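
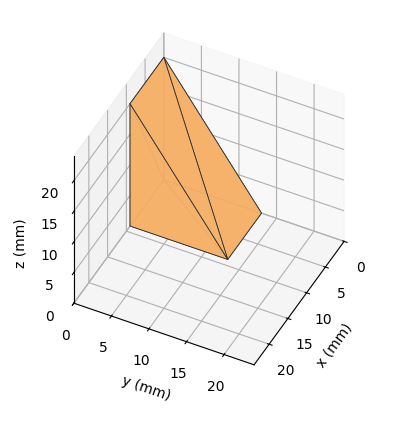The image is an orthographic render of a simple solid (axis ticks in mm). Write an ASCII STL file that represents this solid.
Reading the render: the shape is a wedge (ramp): 9 × 13 mm base, rising to 20 mm along the y=0 edge and sloping linearly to z=0 at y=13 (dimensions read to the nearest mm from the axis ticks). For the STL, each face is triangulated and given an outward normal.

solid part
  facet normal 0.0000 0.0000 -1.0000
    outer loop
      vertex 9.0 13.0 0.0
      vertex 9.0 0.0 0.0
      vertex 0.0 0.0 0.0
    endloop
  endfacet
  facet normal 0.0000 0.0000 -1.0000
    outer loop
      vertex 0.0 13.0 0.0
      vertex 9.0 13.0 0.0
      vertex 0.0 0.0 0.0
    endloop
  endfacet
  facet normal 0.0000 -1.0000 0.0000
    outer loop
      vertex 0.0 0.0 0.0
      vertex 9.0 0.0 0.0
      vertex 9.0 0.0 20.0
    endloop
  endfacet
  facet normal 0.0000 -1.0000 0.0000
    outer loop
      vertex 0.0 0.0 0.0
      vertex 9.0 0.0 20.0
      vertex 0.0 0.0 20.0
    endloop
  endfacet
  facet normal 0.0000 0.8384 0.5450
    outer loop
      vertex 0.0 0.0 20.0
      vertex 9.0 0.0 20.0
      vertex 9.0 13.0 0.0
    endloop
  endfacet
  facet normal 0.0000 0.8384 0.5450
    outer loop
      vertex 0.0 0.0 20.0
      vertex 9.0 13.0 0.0
      vertex 0.0 13.0 0.0
    endloop
  endfacet
  facet normal -1.0000 0.0000 0.0000
    outer loop
      vertex 0.0 0.0 20.0
      vertex 0.0 13.0 0.0
      vertex 0.0 0.0 0.0
    endloop
  endfacet
  facet normal 1.0000 0.0000 0.0000
    outer loop
      vertex 9.0 0.0 0.0
      vertex 9.0 13.0 0.0
      vertex 9.0 0.0 20.0
    endloop
  endfacet
endsolid part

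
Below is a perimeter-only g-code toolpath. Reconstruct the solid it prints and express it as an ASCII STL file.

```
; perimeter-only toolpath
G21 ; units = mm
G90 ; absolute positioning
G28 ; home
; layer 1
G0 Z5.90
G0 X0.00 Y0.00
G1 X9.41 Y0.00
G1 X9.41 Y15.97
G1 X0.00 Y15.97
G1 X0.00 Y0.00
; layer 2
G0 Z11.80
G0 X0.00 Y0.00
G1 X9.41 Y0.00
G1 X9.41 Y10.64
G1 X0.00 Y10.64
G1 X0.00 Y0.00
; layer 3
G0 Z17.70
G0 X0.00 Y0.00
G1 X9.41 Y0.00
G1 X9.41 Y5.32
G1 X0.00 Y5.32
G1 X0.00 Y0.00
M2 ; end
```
solid part
  facet normal 0.0000 0.0000 -1.0000
    outer loop
      vertex 9.41 21.29 0.00
      vertex 9.41 0.00 0.00
      vertex 0.00 0.00 0.00
    endloop
  endfacet
  facet normal 0.0000 0.0000 -1.0000
    outer loop
      vertex 0.00 21.29 0.00
      vertex 9.41 21.29 0.00
      vertex 0.00 0.00 0.00
    endloop
  endfacet
  facet normal 0.0000 -1.0000 0.0000
    outer loop
      vertex 0.00 0.00 0.00
      vertex 9.41 0.00 0.00
      vertex 9.41 0.00 23.60
    endloop
  endfacet
  facet normal 0.0000 -1.0000 0.0000
    outer loop
      vertex 0.00 0.00 0.00
      vertex 9.41 0.00 23.60
      vertex 0.00 0.00 23.60
    endloop
  endfacet
  facet normal 0.0000 0.7425 0.6698
    outer loop
      vertex 0.00 0.00 23.60
      vertex 9.41 0.00 23.60
      vertex 9.41 21.29 0.00
    endloop
  endfacet
  facet normal 0.0000 0.7425 0.6698
    outer loop
      vertex 0.00 0.00 23.60
      vertex 9.41 21.29 0.00
      vertex 0.00 21.29 0.00
    endloop
  endfacet
  facet normal -1.0000 0.0000 0.0000
    outer loop
      vertex 0.00 0.00 23.60
      vertex 0.00 21.29 0.00
      vertex 0.00 0.00 0.00
    endloop
  endfacet
  facet normal 1.0000 0.0000 0.0000
    outer loop
      vertex 9.41 0.00 0.00
      vertex 9.41 21.29 0.00
      vertex 9.41 0.00 23.60
    endloop
  endfacet
endsolid part

The G0 Z moves step by Δz≈5.90 mm. The G1 loops shrink linearly with z, so the solid tapers from its base footprint up to z≈23.6. Closing with a flat bottom cap and the tapered top and triangulating gives 8 facets — a wedge (ramp): 9.41 × 21.3 mm base, rising to 23.6 mm along the y=0 edge and sloping linearly to z=0 at y=21.3.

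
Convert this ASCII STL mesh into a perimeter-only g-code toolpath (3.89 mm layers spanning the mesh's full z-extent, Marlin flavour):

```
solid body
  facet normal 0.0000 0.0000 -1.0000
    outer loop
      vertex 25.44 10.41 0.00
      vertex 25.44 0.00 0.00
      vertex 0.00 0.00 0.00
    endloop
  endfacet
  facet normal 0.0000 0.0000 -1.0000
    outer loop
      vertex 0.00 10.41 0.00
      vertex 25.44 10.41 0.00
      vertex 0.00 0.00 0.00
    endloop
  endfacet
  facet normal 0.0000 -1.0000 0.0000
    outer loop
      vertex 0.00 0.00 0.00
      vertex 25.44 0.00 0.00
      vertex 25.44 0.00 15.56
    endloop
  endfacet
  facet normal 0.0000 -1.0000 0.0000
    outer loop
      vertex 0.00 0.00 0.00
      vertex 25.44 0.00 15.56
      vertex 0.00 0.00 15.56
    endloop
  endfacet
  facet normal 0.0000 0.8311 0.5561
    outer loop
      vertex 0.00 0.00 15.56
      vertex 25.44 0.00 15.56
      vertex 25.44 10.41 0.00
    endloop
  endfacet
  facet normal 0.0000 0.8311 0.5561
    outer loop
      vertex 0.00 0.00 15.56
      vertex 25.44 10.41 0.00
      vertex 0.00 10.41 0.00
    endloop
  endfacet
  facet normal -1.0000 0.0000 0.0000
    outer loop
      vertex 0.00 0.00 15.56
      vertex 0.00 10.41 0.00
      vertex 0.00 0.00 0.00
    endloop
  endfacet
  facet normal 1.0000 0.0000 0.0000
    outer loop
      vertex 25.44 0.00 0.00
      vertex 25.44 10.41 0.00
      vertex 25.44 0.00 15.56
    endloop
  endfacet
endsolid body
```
; perimeter-only toolpath
G21 ; units = mm
G90 ; absolute positioning
G28 ; home
; layer 1
G0 Z3.89
G0 X0.00 Y0.00
G1 X25.44 Y0.00
G1 X25.44 Y7.81
G1 X0.00 Y7.81
G1 X0.00 Y0.00
; layer 2
G0 Z7.78
G0 X0.00 Y0.00
G1 X25.44 Y0.00
G1 X25.44 Y5.21
G1 X0.00 Y5.21
G1 X0.00 Y0.00
; layer 3
G0 Z11.67
G0 X0.00 Y0.00
G1 X25.44 Y0.00
G1 X25.44 Y2.60
G1 X0.00 Y2.60
G1 X0.00 Y0.00
M2 ; end

The solid is a wedge (ramp): 25.4 × 10.4 mm base, rising to 15.6 mm along the y=0 edge and sloping linearly to z=0 at y=10.4. Slicing at Δz = 3.89 mm — 4 equal slices spanning the solid's height, so layer i sits at z = i·h/4 — gives 3 non-empty perimeters. Each is a 4-segment closed polygon; G0 lifts to the layer z and rapids to the start vertex, then G1 traces the edges. The cross-section shrinks linearly with z (the slice at the apex is degenerate and omitted).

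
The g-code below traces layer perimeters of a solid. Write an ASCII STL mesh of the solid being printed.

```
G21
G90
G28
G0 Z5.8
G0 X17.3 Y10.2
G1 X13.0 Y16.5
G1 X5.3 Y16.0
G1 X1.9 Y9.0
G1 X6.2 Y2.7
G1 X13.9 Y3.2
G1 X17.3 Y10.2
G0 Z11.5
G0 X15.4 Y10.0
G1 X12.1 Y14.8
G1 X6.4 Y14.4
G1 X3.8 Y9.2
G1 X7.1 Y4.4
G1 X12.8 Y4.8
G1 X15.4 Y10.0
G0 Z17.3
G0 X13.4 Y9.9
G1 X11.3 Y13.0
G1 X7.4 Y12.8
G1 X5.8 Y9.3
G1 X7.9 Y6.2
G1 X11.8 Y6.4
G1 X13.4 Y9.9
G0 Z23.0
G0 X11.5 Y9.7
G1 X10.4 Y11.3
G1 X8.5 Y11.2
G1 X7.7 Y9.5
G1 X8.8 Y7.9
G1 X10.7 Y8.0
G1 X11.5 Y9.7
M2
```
solid part
  facet normal 0.0000 0.0000 -1.0000
    outer loop
      vertex 4.2 17.6 0.0
      vertex 13.8 18.2 0.0
      vertex 19.2 10.3 0.0
    endloop
  endfacet
  facet normal 0.0000 0.0000 -1.0000
    outer loop
      vertex 0.0 8.9 0.0
      vertex 4.2 17.6 0.0
      vertex 19.2 10.3 0.0
    endloop
  endfacet
  facet normal 0.0000 0.0000 -1.0000
    outer loop
      vertex 5.4 1.0 0.0
      vertex 0.0 8.9 0.0
      vertex 19.2 10.3 0.0
    endloop
  endfacet
  facet normal 0.0000 0.0000 -1.0000
    outer loop
      vertex 15.0 1.6 0.0
      vertex 5.4 1.0 0.0
      vertex 19.2 10.3 0.0
    endloop
  endfacet
  facet normal 0.7931 0.5421 0.2776
    outer loop
      vertex 19.2 10.3 0.0
      vertex 13.8 18.2 0.0
      vertex 9.6 9.6 28.8
    endloop
  endfacet
  facet normal -0.0599 0.9588 0.2776
    outer loop
      vertex 13.8 18.2 0.0
      vertex 4.2 17.6 0.0
      vertex 9.6 9.6 28.8
    endloop
  endfacet
  facet normal -0.8650 0.4176 0.2782
    outer loop
      vertex 4.2 17.6 0.0
      vertex 0.0 8.9 0.0
      vertex 9.6 9.6 28.8
    endloop
  endfacet
  facet normal -0.7931 -0.5421 0.2776
    outer loop
      vertex 0.0 8.9 0.0
      vertex 5.4 1.0 0.0
      vertex 9.6 9.6 28.8
    endloop
  endfacet
  facet normal 0.0599 -0.9588 0.2776
    outer loop
      vertex 5.4 1.0 0.0
      vertex 15.0 1.6 0.0
      vertex 9.6 9.6 28.8
    endloop
  endfacet
  facet normal 0.8650 -0.4176 0.2782
    outer loop
      vertex 15.0 1.6 0.0
      vertex 19.2 10.3 0.0
      vertex 9.6 9.6 28.8
    endloop
  endfacet
endsolid part

The G0 Z moves step by Δz≈5.8 mm. The G1 loops shrink linearly with z, so the solid tapers from its base footprint up to z≈28.8. Closing with a flat bottom cap and the tapered top and triangulating gives 10 facets — a regular 6-sided pyramid, base circumscribed radius ≈ 9.6 mm, apex at z ≈ 28.8 mm.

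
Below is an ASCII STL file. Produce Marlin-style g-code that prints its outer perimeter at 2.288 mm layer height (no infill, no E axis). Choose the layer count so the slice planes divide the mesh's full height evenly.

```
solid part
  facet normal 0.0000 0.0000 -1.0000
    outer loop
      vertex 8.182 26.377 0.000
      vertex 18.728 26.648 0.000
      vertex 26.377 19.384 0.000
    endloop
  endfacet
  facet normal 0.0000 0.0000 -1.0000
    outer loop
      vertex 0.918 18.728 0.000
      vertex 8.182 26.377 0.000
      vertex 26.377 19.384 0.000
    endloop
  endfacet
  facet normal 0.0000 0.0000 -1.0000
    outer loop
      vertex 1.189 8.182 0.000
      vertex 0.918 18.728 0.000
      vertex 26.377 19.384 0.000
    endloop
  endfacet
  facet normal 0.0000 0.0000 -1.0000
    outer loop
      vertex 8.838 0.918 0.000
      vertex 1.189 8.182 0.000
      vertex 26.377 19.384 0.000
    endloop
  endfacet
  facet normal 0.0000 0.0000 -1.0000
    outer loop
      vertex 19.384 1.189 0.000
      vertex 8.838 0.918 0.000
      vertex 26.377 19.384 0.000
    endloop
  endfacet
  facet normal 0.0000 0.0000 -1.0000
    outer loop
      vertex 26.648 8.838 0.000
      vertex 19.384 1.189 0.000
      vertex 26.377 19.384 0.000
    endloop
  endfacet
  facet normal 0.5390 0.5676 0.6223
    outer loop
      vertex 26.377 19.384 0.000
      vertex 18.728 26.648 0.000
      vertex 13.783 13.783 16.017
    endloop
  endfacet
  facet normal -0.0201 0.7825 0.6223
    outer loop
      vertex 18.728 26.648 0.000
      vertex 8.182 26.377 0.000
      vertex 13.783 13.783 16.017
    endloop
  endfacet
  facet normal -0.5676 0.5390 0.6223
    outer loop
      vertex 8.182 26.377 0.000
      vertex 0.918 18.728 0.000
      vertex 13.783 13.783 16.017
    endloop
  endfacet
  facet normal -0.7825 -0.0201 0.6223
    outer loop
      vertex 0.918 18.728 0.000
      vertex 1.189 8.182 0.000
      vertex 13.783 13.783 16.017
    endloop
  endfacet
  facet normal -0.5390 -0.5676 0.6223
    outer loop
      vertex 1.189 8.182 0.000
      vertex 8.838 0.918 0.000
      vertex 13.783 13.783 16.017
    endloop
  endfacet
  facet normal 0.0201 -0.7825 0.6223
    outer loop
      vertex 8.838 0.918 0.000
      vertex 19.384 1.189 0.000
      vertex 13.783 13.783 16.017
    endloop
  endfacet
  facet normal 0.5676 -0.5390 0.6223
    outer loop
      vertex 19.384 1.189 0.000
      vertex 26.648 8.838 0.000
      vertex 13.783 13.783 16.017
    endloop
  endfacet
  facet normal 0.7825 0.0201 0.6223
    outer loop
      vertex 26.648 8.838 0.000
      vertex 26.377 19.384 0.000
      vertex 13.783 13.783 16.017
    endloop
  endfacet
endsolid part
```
; perimeter-only toolpath
G21 ; units = mm
G90 ; absolute positioning
G28 ; home
; layer 1
G0 Z2.288
G0 X24.578 Y18.584
G1 X18.022 Y24.810
G1 X8.982 Y24.578
G1 X2.756 Y18.022
G1 X2.988 Y8.982
G1 X9.544 Y2.756
G1 X18.584 Y2.988
G1 X24.810 Y9.544
G1 X24.578 Y18.584
; layer 2
G0 Z4.576
G0 X22.779 Y17.784
G1 X17.315 Y22.972
G1 X9.782 Y22.779
G1 X4.594 Y17.315
G1 X4.787 Y9.782
G1 X10.251 Y4.594
G1 X17.784 Y4.787
G1 X22.972 Y10.251
G1 X22.779 Y17.784
; layer 3
G0 Z6.864
G0 X20.980 Y16.984
G1 X16.609 Y21.134
G1 X10.582 Y20.980
G1 X6.432 Y16.609
G1 X6.586 Y10.582
G1 X10.957 Y6.432
G1 X16.984 Y6.586
G1 X21.134 Y10.957
G1 X20.980 Y16.984
; layer 4
G0 Z9.153
G0 X19.180 Y16.183
G1 X15.902 Y19.297
G1 X11.383 Y19.180
G1 X8.269 Y15.902
G1 X8.386 Y11.383
G1 X11.664 Y8.269
G1 X16.183 Y8.386
G1 X19.297 Y11.664
G1 X19.180 Y16.183
; layer 5
G0 Z11.441
G0 X17.381 Y15.383
G1 X15.196 Y17.459
G1 X12.183 Y17.381
G1 X10.107 Y15.196
G1 X10.185 Y12.183
G1 X12.370 Y10.107
G1 X15.383 Y10.185
G1 X17.459 Y12.370
G1 X17.381 Y15.383
; layer 6
G0 Z13.729
G0 X15.582 Y14.583
G1 X14.489 Y15.621
G1 X12.983 Y15.582
G1 X11.945 Y14.489
G1 X11.984 Y12.983
G1 X13.077 Y11.945
G1 X14.583 Y11.984
G1 X15.621 Y13.077
G1 X15.582 Y14.583
M2 ; end

The solid is a regular 8-sided pyramid, base circumscribed radius ≈ 13.8 mm, apex at z ≈ 16 mm. Slicing at Δz = 2.288 mm — 7 equal slices spanning the solid's height, so layer i sits at z = i·h/7 — gives 6 non-empty perimeters. Each is a 8-segment closed polygon; G0 lifts to the layer z and rapids to the start vertex, then G1 traces the edges. The cross-section shrinks linearly with z (the slice at the apex is degenerate and omitted).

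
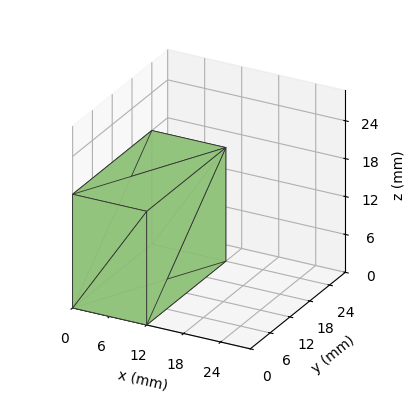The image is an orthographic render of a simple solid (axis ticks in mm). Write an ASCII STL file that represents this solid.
Reading the render: the shape is a rectangular box, roughly 12 × 24 mm footprint and 18 mm tall (dimensions read to the nearest mm from the axis ticks). For the STL, each face is triangulated and given an outward normal.

solid part
  facet normal 0.0000 0.0000 -1.0000
    outer loop
      vertex 12.000 24.000 0.000
      vertex 12.000 0.000 0.000
      vertex 0.000 0.000 0.000
    endloop
  endfacet
  facet normal 0.0000 0.0000 -1.0000
    outer loop
      vertex 0.000 24.000 0.000
      vertex 12.000 24.000 0.000
      vertex 0.000 0.000 0.000
    endloop
  endfacet
  facet normal 0.0000 0.0000 1.0000
    outer loop
      vertex 0.000 0.000 18.000
      vertex 12.000 0.000 18.000
      vertex 12.000 24.000 18.000
    endloop
  endfacet
  facet normal 0.0000 0.0000 1.0000
    outer loop
      vertex 0.000 0.000 18.000
      vertex 12.000 24.000 18.000
      vertex 0.000 24.000 18.000
    endloop
  endfacet
  facet normal 0.0000 -1.0000 0.0000
    outer loop
      vertex 0.000 0.000 0.000
      vertex 12.000 0.000 0.000
      vertex 12.000 0.000 18.000
    endloop
  endfacet
  facet normal 0.0000 -1.0000 0.0000
    outer loop
      vertex 0.000 0.000 0.000
      vertex 12.000 0.000 18.000
      vertex 0.000 0.000 18.000
    endloop
  endfacet
  facet normal 0.0000 1.0000 0.0000
    outer loop
      vertex 12.000 24.000 18.000
      vertex 12.000 24.000 0.000
      vertex 0.000 24.000 0.000
    endloop
  endfacet
  facet normal 0.0000 1.0000 0.0000
    outer loop
      vertex 0.000 24.000 18.000
      vertex 12.000 24.000 18.000
      vertex 0.000 24.000 0.000
    endloop
  endfacet
  facet normal -1.0000 0.0000 0.0000
    outer loop
      vertex 0.000 24.000 18.000
      vertex 0.000 24.000 0.000
      vertex 0.000 0.000 0.000
    endloop
  endfacet
  facet normal -1.0000 0.0000 0.0000
    outer loop
      vertex 0.000 0.000 18.000
      vertex 0.000 24.000 18.000
      vertex 0.000 0.000 0.000
    endloop
  endfacet
  facet normal 1.0000 0.0000 0.0000
    outer loop
      vertex 12.000 0.000 0.000
      vertex 12.000 24.000 0.000
      vertex 12.000 24.000 18.000
    endloop
  endfacet
  facet normal 1.0000 0.0000 0.0000
    outer loop
      vertex 12.000 0.000 0.000
      vertex 12.000 24.000 18.000
      vertex 12.000 0.000 18.000
    endloop
  endfacet
endsolid part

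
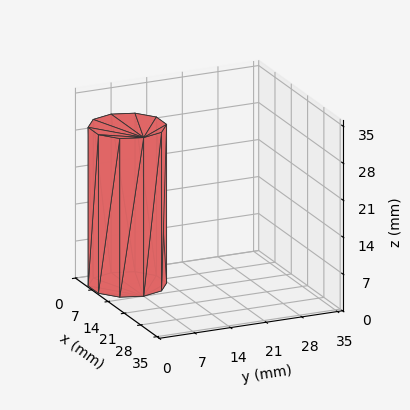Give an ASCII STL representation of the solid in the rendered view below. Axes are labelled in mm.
Reading the render: the shape is a regular 10-sided prism (a cylinder approximated with 10 flat sides), circumscribed radius ≈ 7 mm, height ≈ 30 mm (dimensions read to the nearest mm from the axis ticks). For the STL, each face is triangulated and given an outward normal.

solid part
  facet normal 0.0000 0.0000 -1.0000
    outer loop
      vertex 9.2 13.7 0.0
      vertex 12.7 11.1 0.0
      vertex 14.0 7.0 0.0
    endloop
  endfacet
  facet normal 0.0000 0.0000 -1.0000
    outer loop
      vertex 4.8 13.7 0.0
      vertex 9.2 13.7 0.0
      vertex 14.0 7.0 0.0
    endloop
  endfacet
  facet normal 0.0000 0.0000 -1.0000
    outer loop
      vertex 1.3 11.1 0.0
      vertex 4.8 13.7 0.0
      vertex 14.0 7.0 0.0
    endloop
  endfacet
  facet normal 0.0000 0.0000 -1.0000
    outer loop
      vertex 0.0 7.0 0.0
      vertex 1.3 11.1 0.0
      vertex 14.0 7.0 0.0
    endloop
  endfacet
  facet normal 0.0000 0.0000 -1.0000
    outer loop
      vertex 1.3 2.9 0.0
      vertex 0.0 7.0 0.0
      vertex 14.0 7.0 0.0
    endloop
  endfacet
  facet normal 0.0000 0.0000 -1.0000
    outer loop
      vertex 4.8 0.3 0.0
      vertex 1.3 2.9 0.0
      vertex 14.0 7.0 0.0
    endloop
  endfacet
  facet normal 0.0000 0.0000 -1.0000
    outer loop
      vertex 9.2 0.3 0.0
      vertex 4.8 0.3 0.0
      vertex 14.0 7.0 0.0
    endloop
  endfacet
  facet normal 0.0000 0.0000 -1.0000
    outer loop
      vertex 12.7 2.9 0.0
      vertex 9.2 0.3 0.0
      vertex 14.0 7.0 0.0
    endloop
  endfacet
  facet normal 0.0000 0.0000 1.0000
    outer loop
      vertex 14.0 7.0 30.0
      vertex 12.7 11.1 30.0
      vertex 9.2 13.7 30.0
    endloop
  endfacet
  facet normal 0.0000 0.0000 1.0000
    outer loop
      vertex 14.0 7.0 30.0
      vertex 9.2 13.7 30.0
      vertex 4.8 13.7 30.0
    endloop
  endfacet
  facet normal 0.0000 0.0000 1.0000
    outer loop
      vertex 14.0 7.0 30.0
      vertex 4.8 13.7 30.0
      vertex 1.3 11.1 30.0
    endloop
  endfacet
  facet normal 0.0000 0.0000 1.0000
    outer loop
      vertex 14.0 7.0 30.0
      vertex 1.3 11.1 30.0
      vertex 0.0 7.0 30.0
    endloop
  endfacet
  facet normal 0.0000 0.0000 1.0000
    outer loop
      vertex 14.0 7.0 30.0
      vertex 0.0 7.0 30.0
      vertex 1.3 2.9 30.0
    endloop
  endfacet
  facet normal 0.0000 0.0000 1.0000
    outer loop
      vertex 14.0 7.0 30.0
      vertex 1.3 2.9 30.0
      vertex 4.8 0.3 30.0
    endloop
  endfacet
  facet normal 0.0000 0.0000 1.0000
    outer loop
      vertex 14.0 7.0 30.0
      vertex 4.8 0.3 30.0
      vertex 9.2 0.3 30.0
    endloop
  endfacet
  facet normal 0.0000 0.0000 1.0000
    outer loop
      vertex 14.0 7.0 30.0
      vertex 9.2 0.3 30.0
      vertex 12.7 2.9 30.0
    endloop
  endfacet
  facet normal 0.9532 0.3022 0.0000
    outer loop
      vertex 14.0 7.0 0.0
      vertex 12.7 11.1 0.0
      vertex 12.7 11.1 30.0
    endloop
  endfacet
  facet normal 0.9532 0.3022 0.0000
    outer loop
      vertex 14.0 7.0 0.0
      vertex 12.7 11.1 30.0
      vertex 14.0 7.0 30.0
    endloop
  endfacet
  facet normal 0.5963 0.8027 0.0000
    outer loop
      vertex 12.7 11.1 0.0
      vertex 9.2 13.7 0.0
      vertex 9.2 13.7 30.0
    endloop
  endfacet
  facet normal 0.5963 0.8027 0.0000
    outer loop
      vertex 12.7 11.1 0.0
      vertex 9.2 13.7 30.0
      vertex 12.7 11.1 30.0
    endloop
  endfacet
  facet normal 0.0000 1.0000 0.0000
    outer loop
      vertex 9.2 13.7 0.0
      vertex 4.8 13.7 0.0
      vertex 4.8 13.7 30.0
    endloop
  endfacet
  facet normal 0.0000 1.0000 0.0000
    outer loop
      vertex 9.2 13.7 0.0
      vertex 4.8 13.7 30.0
      vertex 9.2 13.7 30.0
    endloop
  endfacet
  facet normal -0.5963 0.8027 0.0000
    outer loop
      vertex 4.8 13.7 0.0
      vertex 1.3 11.1 0.0
      vertex 1.3 11.1 30.0
    endloop
  endfacet
  facet normal -0.5963 0.8027 0.0000
    outer loop
      vertex 4.8 13.7 0.0
      vertex 1.3 11.1 30.0
      vertex 4.8 13.7 30.0
    endloop
  endfacet
  facet normal -0.9532 0.3022 0.0000
    outer loop
      vertex 1.3 11.1 0.0
      vertex 0.0 7.0 0.0
      vertex 0.0 7.0 30.0
    endloop
  endfacet
  facet normal -0.9532 0.3022 0.0000
    outer loop
      vertex 1.3 11.1 0.0
      vertex 0.0 7.0 30.0
      vertex 1.3 11.1 30.0
    endloop
  endfacet
  facet normal -0.9532 -0.3022 0.0000
    outer loop
      vertex 0.0 7.0 0.0
      vertex 1.3 2.9 0.0
      vertex 1.3 2.9 30.0
    endloop
  endfacet
  facet normal -0.9532 -0.3022 0.0000
    outer loop
      vertex 0.0 7.0 0.0
      vertex 1.3 2.9 30.0
      vertex 0.0 7.0 30.0
    endloop
  endfacet
  facet normal -0.5963 -0.8027 0.0000
    outer loop
      vertex 1.3 2.9 0.0
      vertex 4.8 0.3 0.0
      vertex 4.8 0.3 30.0
    endloop
  endfacet
  facet normal -0.5963 -0.8027 0.0000
    outer loop
      vertex 1.3 2.9 0.0
      vertex 4.8 0.3 30.0
      vertex 1.3 2.9 30.0
    endloop
  endfacet
  facet normal 0.0000 -1.0000 0.0000
    outer loop
      vertex 4.8 0.3 0.0
      vertex 9.2 0.3 0.0
      vertex 9.2 0.3 30.0
    endloop
  endfacet
  facet normal 0.0000 -1.0000 0.0000
    outer loop
      vertex 4.8 0.3 0.0
      vertex 9.2 0.3 30.0
      vertex 4.8 0.3 30.0
    endloop
  endfacet
  facet normal 0.5963 -0.8027 0.0000
    outer loop
      vertex 9.2 0.3 0.0
      vertex 12.7 2.9 0.0
      vertex 12.7 2.9 30.0
    endloop
  endfacet
  facet normal 0.5963 -0.8027 0.0000
    outer loop
      vertex 9.2 0.3 0.0
      vertex 12.7 2.9 30.0
      vertex 9.2 0.3 30.0
    endloop
  endfacet
  facet normal 0.9532 -0.3022 0.0000
    outer loop
      vertex 12.7 2.9 0.0
      vertex 14.0 7.0 0.0
      vertex 14.0 7.0 30.0
    endloop
  endfacet
  facet normal 0.9532 -0.3022 0.0000
    outer loop
      vertex 12.7 2.9 0.0
      vertex 14.0 7.0 30.0
      vertex 12.7 2.9 30.0
    endloop
  endfacet
endsolid part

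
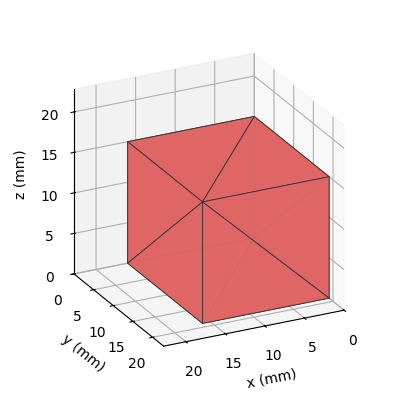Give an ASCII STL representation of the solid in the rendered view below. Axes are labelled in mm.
Reading the render: the shape is a rectangular box, roughly 16 × 19 mm footprint and 15 mm tall (dimensions read to the nearest mm from the axis ticks). For the STL, each face is triangulated and given an outward normal.

solid part
  facet normal 0.0000 0.0000 -1.0000
    outer loop
      vertex 16.00 19.00 0.00
      vertex 16.00 0.00 0.00
      vertex 0.00 0.00 0.00
    endloop
  endfacet
  facet normal 0.0000 0.0000 -1.0000
    outer loop
      vertex 0.00 19.00 0.00
      vertex 16.00 19.00 0.00
      vertex 0.00 0.00 0.00
    endloop
  endfacet
  facet normal 0.0000 0.0000 1.0000
    outer loop
      vertex 0.00 0.00 15.00
      vertex 16.00 0.00 15.00
      vertex 16.00 19.00 15.00
    endloop
  endfacet
  facet normal 0.0000 0.0000 1.0000
    outer loop
      vertex 0.00 0.00 15.00
      vertex 16.00 19.00 15.00
      vertex 0.00 19.00 15.00
    endloop
  endfacet
  facet normal 0.0000 -1.0000 0.0000
    outer loop
      vertex 0.00 0.00 0.00
      vertex 16.00 0.00 0.00
      vertex 16.00 0.00 15.00
    endloop
  endfacet
  facet normal 0.0000 -1.0000 0.0000
    outer loop
      vertex 0.00 0.00 0.00
      vertex 16.00 0.00 15.00
      vertex 0.00 0.00 15.00
    endloop
  endfacet
  facet normal 0.0000 1.0000 0.0000
    outer loop
      vertex 16.00 19.00 15.00
      vertex 16.00 19.00 0.00
      vertex 0.00 19.00 0.00
    endloop
  endfacet
  facet normal 0.0000 1.0000 0.0000
    outer loop
      vertex 0.00 19.00 15.00
      vertex 16.00 19.00 15.00
      vertex 0.00 19.00 0.00
    endloop
  endfacet
  facet normal -1.0000 0.0000 0.0000
    outer loop
      vertex 0.00 19.00 15.00
      vertex 0.00 19.00 0.00
      vertex 0.00 0.00 0.00
    endloop
  endfacet
  facet normal -1.0000 0.0000 0.0000
    outer loop
      vertex 0.00 0.00 15.00
      vertex 0.00 19.00 15.00
      vertex 0.00 0.00 0.00
    endloop
  endfacet
  facet normal 1.0000 0.0000 0.0000
    outer loop
      vertex 16.00 0.00 0.00
      vertex 16.00 19.00 0.00
      vertex 16.00 19.00 15.00
    endloop
  endfacet
  facet normal 1.0000 0.0000 0.0000
    outer loop
      vertex 16.00 0.00 0.00
      vertex 16.00 19.00 15.00
      vertex 16.00 0.00 15.00
    endloop
  endfacet
endsolid part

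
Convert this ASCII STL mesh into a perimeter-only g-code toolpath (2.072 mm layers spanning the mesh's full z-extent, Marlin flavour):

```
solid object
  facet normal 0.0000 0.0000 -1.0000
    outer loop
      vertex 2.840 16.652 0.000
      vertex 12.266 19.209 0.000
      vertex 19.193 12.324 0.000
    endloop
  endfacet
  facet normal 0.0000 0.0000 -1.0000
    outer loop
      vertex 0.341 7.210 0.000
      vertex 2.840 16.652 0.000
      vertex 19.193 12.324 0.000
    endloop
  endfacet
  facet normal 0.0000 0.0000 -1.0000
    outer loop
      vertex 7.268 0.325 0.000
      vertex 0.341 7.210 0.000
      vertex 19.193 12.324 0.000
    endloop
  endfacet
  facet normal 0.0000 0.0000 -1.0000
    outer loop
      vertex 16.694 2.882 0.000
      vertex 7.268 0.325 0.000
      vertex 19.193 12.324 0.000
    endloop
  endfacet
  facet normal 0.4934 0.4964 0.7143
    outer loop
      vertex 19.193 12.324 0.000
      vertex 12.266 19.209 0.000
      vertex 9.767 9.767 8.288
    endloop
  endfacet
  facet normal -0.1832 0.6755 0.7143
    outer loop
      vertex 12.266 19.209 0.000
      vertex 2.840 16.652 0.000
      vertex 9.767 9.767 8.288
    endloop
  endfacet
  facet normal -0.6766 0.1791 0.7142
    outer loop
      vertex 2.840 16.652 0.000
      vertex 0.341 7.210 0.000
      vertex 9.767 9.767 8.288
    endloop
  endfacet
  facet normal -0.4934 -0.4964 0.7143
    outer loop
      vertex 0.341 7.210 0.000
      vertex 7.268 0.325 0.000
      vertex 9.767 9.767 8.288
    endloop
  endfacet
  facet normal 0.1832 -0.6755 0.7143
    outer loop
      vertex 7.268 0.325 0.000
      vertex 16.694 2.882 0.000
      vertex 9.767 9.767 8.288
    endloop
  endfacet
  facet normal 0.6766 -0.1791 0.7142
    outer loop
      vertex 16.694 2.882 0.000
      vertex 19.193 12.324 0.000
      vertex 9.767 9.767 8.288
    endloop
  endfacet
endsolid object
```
; perimeter-only toolpath
G21 ; units = mm
G90 ; absolute positioning
G28 ; home
; layer 1
G0 Z2.072
G0 X16.837 Y11.685
G1 X11.641 Y16.848
G1 X4.572 Y14.931
G1 X2.697 Y7.849
G1 X7.893 Y2.685
G1 X14.962 Y4.603
G1 X16.837 Y11.685
; layer 2
G0 Z4.144
G0 X14.480 Y11.046
G1 X11.017 Y14.488
G1 X6.303 Y13.210
G1 X5.054 Y8.489
G1 X8.518 Y5.046
G1 X13.230 Y6.324
G1 X14.480 Y11.046
; layer 3
G0 Z6.216
G0 X12.123 Y10.406
G1 X10.392 Y12.127
G1 X8.035 Y11.488
G1 X7.410 Y9.128
G1 X9.142 Y7.406
G1 X11.499 Y8.046
G1 X12.123 Y10.406
M2 ; end

The solid is a regular 6-sided pyramid, base circumscribed radius ≈ 9.77 mm, apex at z ≈ 8.29 mm. Slicing at Δz = 2.072 mm — 4 equal slices spanning the solid's height, so layer i sits at z = i·h/4 — gives 3 non-empty perimeters. Each is a 6-segment closed polygon; G0 lifts to the layer z and rapids to the start vertex, then G1 traces the edges. The cross-section shrinks linearly with z (the slice at the apex is degenerate and omitted).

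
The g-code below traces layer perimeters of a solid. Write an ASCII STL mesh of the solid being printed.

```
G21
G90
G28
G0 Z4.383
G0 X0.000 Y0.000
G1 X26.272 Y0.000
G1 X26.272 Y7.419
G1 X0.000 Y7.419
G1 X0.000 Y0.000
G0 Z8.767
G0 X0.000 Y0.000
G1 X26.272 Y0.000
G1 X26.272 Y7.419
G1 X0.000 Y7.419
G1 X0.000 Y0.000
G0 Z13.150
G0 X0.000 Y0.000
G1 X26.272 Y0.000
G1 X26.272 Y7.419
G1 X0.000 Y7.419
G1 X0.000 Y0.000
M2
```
solid part
  facet normal 0.0000 0.0000 -1.0000
    outer loop
      vertex 26.272 7.419 0.000
      vertex 26.272 0.000 0.000
      vertex 0.000 0.000 0.000
    endloop
  endfacet
  facet normal 0.0000 0.0000 -1.0000
    outer loop
      vertex 0.000 7.419 0.000
      vertex 26.272 7.419 0.000
      vertex 0.000 0.000 0.000
    endloop
  endfacet
  facet normal 0.0000 0.0000 1.0000
    outer loop
      vertex 0.000 0.000 13.150
      vertex 26.272 0.000 13.150
      vertex 26.272 7.419 13.150
    endloop
  endfacet
  facet normal 0.0000 0.0000 1.0000
    outer loop
      vertex 0.000 0.000 13.150
      vertex 26.272 7.419 13.150
      vertex 0.000 7.419 13.150
    endloop
  endfacet
  facet normal 0.0000 -1.0000 0.0000
    outer loop
      vertex 0.000 0.000 0.000
      vertex 26.272 0.000 0.000
      vertex 26.272 0.000 13.150
    endloop
  endfacet
  facet normal 0.0000 -1.0000 0.0000
    outer loop
      vertex 0.000 0.000 0.000
      vertex 26.272 0.000 13.150
      vertex 0.000 0.000 13.150
    endloop
  endfacet
  facet normal 0.0000 1.0000 0.0000
    outer loop
      vertex 26.272 7.419 13.150
      vertex 26.272 7.419 0.000
      vertex 0.000 7.419 0.000
    endloop
  endfacet
  facet normal 0.0000 1.0000 0.0000
    outer loop
      vertex 0.000 7.419 13.150
      vertex 26.272 7.419 13.150
      vertex 0.000 7.419 0.000
    endloop
  endfacet
  facet normal -1.0000 0.0000 0.0000
    outer loop
      vertex 0.000 7.419 13.150
      vertex 0.000 7.419 0.000
      vertex 0.000 0.000 0.000
    endloop
  endfacet
  facet normal -1.0000 0.0000 0.0000
    outer loop
      vertex 0.000 0.000 13.150
      vertex 0.000 7.419 13.150
      vertex 0.000 0.000 0.000
    endloop
  endfacet
  facet normal 1.0000 0.0000 0.0000
    outer loop
      vertex 26.272 0.000 0.000
      vertex 26.272 7.419 0.000
      vertex 26.272 7.419 13.150
    endloop
  endfacet
  facet normal 1.0000 0.0000 0.0000
    outer loop
      vertex 26.272 0.000 0.000
      vertex 26.272 7.419 13.150
      vertex 26.272 0.000 13.150
    endloop
  endfacet
endsolid part

The G0 Z moves step by Δz≈4.383 mm. Every layer's G1 loop is the same polygon, so the solid is a straight extrusion of it from z=0 to z≈13.2. Closing with flat bottom and top caps and triangulating gives 12 facets — a rectangular box, roughly 26.3 × 7.42 mm footprint and 13.2 mm tall.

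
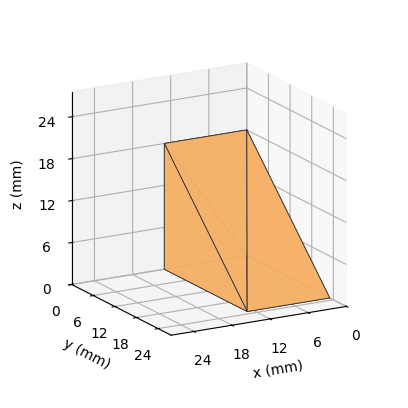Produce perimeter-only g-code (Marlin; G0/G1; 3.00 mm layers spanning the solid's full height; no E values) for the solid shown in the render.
Reading the render: the shape is a wedge (ramp): 13 × 23 mm base, rising to 18 mm along the y=0 edge and sloping linearly to z=0 at y=23 (dimensions read to the nearest mm from the axis ticks). For the g-code, the solid's height is divided into equal slices at the stated Δz and each level perimeter traced with G1 moves after a G0 lift.

; perimeter-only toolpath
G21 ; units = mm
G90 ; absolute positioning
G28 ; home
; layer 1
G0 Z3.00
G0 X0.00 Y0.00
G1 X13.00 Y0.00
G1 X13.00 Y19.17
G1 X0.00 Y19.17
G1 X0.00 Y0.00
; layer 2
G0 Z6.00
G0 X0.00 Y0.00
G1 X13.00 Y0.00
G1 X13.00 Y15.33
G1 X0.00 Y15.33
G1 X0.00 Y0.00
; layer 3
G0 Z9.00
G0 X0.00 Y0.00
G1 X13.00 Y0.00
G1 X13.00 Y11.50
G1 X0.00 Y11.50
G1 X0.00 Y0.00
; layer 4
G0 Z12.00
G0 X0.00 Y0.00
G1 X13.00 Y0.00
G1 X13.00 Y7.67
G1 X0.00 Y7.67
G1 X0.00 Y0.00
; layer 5
G0 Z15.00
G0 X0.00 Y0.00
G1 X13.00 Y0.00
G1 X13.00 Y3.83
G1 X0.00 Y3.83
G1 X0.00 Y0.00
M2 ; end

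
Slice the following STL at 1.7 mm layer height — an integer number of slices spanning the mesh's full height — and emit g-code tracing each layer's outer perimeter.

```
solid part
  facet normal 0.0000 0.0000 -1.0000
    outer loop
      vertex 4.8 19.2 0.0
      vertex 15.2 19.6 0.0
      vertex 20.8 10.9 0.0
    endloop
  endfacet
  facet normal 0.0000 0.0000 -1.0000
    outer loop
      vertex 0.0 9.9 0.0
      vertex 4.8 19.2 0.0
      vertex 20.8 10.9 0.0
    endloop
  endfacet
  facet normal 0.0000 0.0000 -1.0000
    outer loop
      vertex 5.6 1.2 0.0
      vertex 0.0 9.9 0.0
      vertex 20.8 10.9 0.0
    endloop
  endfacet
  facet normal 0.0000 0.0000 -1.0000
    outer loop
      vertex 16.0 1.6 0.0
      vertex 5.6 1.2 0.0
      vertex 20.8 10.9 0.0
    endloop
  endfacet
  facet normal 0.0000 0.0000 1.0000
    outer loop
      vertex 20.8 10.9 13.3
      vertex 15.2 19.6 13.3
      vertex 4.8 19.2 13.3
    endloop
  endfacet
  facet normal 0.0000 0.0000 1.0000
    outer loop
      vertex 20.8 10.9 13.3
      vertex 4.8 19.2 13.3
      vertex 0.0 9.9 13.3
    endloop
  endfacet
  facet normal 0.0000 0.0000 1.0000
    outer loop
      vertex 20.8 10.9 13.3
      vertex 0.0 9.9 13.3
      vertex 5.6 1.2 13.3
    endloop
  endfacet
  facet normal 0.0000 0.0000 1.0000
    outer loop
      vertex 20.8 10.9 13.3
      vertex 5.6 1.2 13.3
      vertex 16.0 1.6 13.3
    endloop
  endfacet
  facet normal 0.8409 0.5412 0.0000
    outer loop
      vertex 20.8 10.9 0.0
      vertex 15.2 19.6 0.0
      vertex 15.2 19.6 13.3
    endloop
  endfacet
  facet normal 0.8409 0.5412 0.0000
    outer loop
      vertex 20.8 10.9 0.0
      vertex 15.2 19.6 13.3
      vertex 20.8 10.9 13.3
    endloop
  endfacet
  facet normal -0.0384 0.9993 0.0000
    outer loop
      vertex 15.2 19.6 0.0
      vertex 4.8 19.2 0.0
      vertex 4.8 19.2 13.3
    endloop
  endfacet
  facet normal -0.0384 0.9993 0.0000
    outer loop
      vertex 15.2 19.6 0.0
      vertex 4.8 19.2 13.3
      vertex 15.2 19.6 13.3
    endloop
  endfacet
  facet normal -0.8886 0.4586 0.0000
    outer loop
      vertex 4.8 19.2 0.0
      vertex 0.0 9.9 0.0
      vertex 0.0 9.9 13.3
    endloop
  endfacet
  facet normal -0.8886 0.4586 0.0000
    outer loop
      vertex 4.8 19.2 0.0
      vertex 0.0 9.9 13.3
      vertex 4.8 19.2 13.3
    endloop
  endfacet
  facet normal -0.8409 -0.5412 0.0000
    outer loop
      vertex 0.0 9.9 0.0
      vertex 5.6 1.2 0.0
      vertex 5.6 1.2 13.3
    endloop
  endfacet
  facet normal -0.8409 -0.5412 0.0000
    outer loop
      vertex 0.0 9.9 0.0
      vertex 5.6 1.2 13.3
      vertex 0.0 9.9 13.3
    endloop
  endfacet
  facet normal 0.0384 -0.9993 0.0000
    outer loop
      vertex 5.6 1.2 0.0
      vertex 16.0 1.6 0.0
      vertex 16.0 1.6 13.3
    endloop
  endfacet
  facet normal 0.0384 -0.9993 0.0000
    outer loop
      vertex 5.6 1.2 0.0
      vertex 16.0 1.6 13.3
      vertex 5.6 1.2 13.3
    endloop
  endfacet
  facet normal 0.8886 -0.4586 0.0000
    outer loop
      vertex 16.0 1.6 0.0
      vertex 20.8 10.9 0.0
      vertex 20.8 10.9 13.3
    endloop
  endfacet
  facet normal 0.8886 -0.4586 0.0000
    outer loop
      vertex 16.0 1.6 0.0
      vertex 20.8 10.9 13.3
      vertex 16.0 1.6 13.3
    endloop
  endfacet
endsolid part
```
; perimeter-only toolpath
G21 ; units = mm
G90 ; absolute positioning
G28 ; home
; layer 1
G0 Z1.7
G0 X20.8 Y10.9
G1 X15.2 Y19.6
G1 X4.8 Y19.2
G1 X0.0 Y9.9
G1 X5.6 Y1.2
G1 X16.0 Y1.6
G1 X20.8 Y10.9
; layer 2
G0 Z3.3
G0 X20.8 Y10.9
G1 X15.2 Y19.6
G1 X4.8 Y19.2
G1 X0.0 Y9.9
G1 X5.6 Y1.2
G1 X16.0 Y1.6
G1 X20.8 Y10.9
; layer 3
G0 Z5.0
G0 X20.8 Y10.9
G1 X15.2 Y19.6
G1 X4.8 Y19.2
G1 X0.0 Y9.9
G1 X5.6 Y1.2
G1 X16.0 Y1.6
G1 X20.8 Y10.9
; layer 4
G0 Z6.7
G0 X20.8 Y10.9
G1 X15.2 Y19.6
G1 X4.8 Y19.2
G1 X0.0 Y9.9
G1 X5.6 Y1.2
G1 X16.0 Y1.6
G1 X20.8 Y10.9
; layer 5
G0 Z8.3
G0 X20.8 Y10.9
G1 X15.2 Y19.6
G1 X4.8 Y19.2
G1 X0.0 Y9.9
G1 X5.6 Y1.2
G1 X16.0 Y1.6
G1 X20.8 Y10.9
; layer 6
G0 Z10.0
G0 X20.8 Y10.9
G1 X15.2 Y19.6
G1 X4.8 Y19.2
G1 X0.0 Y9.9
G1 X5.6 Y1.2
G1 X16.0 Y1.6
G1 X20.8 Y10.9
; layer 7
G0 Z11.6
G0 X20.8 Y10.9
G1 X15.2 Y19.6
G1 X4.8 Y19.2
G1 X0.0 Y9.9
G1 X5.6 Y1.2
G1 X16.0 Y1.6
G1 X20.8 Y10.9
; layer 8
G0 Z13.3
G0 X20.8 Y10.9
G1 X15.2 Y19.6
G1 X4.8 Y19.2
G1 X0.0 Y9.9
G1 X5.6 Y1.2
G1 X16.0 Y1.6
G1 X20.8 Y10.9
M2 ; end

The solid is a regular 6-sided prism (a cylinder approximated with 6 flat sides), circumscribed radius ≈ 10.4 mm, height ≈ 13.3 mm. Slicing at Δz = 1.7 mm — 8 equal slices spanning the solid's height, so layer i sits at z = i·h/8 — gives 8 non-empty perimeters. Each is a 6-segment closed polygon; G0 lifts to the layer z and rapids to the start vertex, then G1 traces the edges.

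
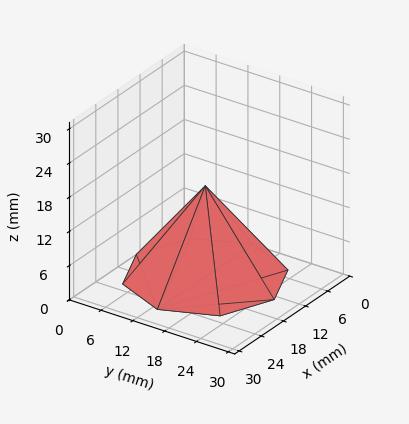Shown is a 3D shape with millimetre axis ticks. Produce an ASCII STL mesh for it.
Reading the render: the shape is a regular 8-sided pyramid, base circumscribed radius ≈ 13 mm, apex at z ≈ 16 mm (dimensions read to the nearest mm from the axis ticks). For the STL, each face is triangulated and given an outward normal.

solid part
  facet normal 0.0000 0.0000 -1.0000
    outer loop
      vertex 13.000 26.000 0.000
      vertex 22.192 22.192 0.000
      vertex 26.000 13.000 0.000
    endloop
  endfacet
  facet normal 0.0000 0.0000 -1.0000
    outer loop
      vertex 3.808 22.192 0.000
      vertex 13.000 26.000 0.000
      vertex 26.000 13.000 0.000
    endloop
  endfacet
  facet normal 0.0000 0.0000 -1.0000
    outer loop
      vertex 0.000 13.000 0.000
      vertex 3.808 22.192 0.000
      vertex 26.000 13.000 0.000
    endloop
  endfacet
  facet normal 0.0000 0.0000 -1.0000
    outer loop
      vertex 3.808 3.808 0.000
      vertex 0.000 13.000 0.000
      vertex 26.000 13.000 0.000
    endloop
  endfacet
  facet normal 0.0000 0.0000 -1.0000
    outer loop
      vertex 13.000 0.000 0.000
      vertex 3.808 3.808 0.000
      vertex 26.000 13.000 0.000
    endloop
  endfacet
  facet normal 0.0000 0.0000 -1.0000
    outer loop
      vertex 22.192 3.808 0.000
      vertex 13.000 0.000 0.000
      vertex 26.000 13.000 0.000
    endloop
  endfacet
  facet normal 0.7389 0.3061 0.6003
    outer loop
      vertex 26.000 13.000 0.000
      vertex 22.192 22.192 0.000
      vertex 13.000 13.000 16.000
    endloop
  endfacet
  facet normal 0.3061 0.7389 0.6003
    outer loop
      vertex 22.192 22.192 0.000
      vertex 13.000 26.000 0.000
      vertex 13.000 13.000 16.000
    endloop
  endfacet
  facet normal -0.3061 0.7389 0.6003
    outer loop
      vertex 13.000 26.000 0.000
      vertex 3.808 22.192 0.000
      vertex 13.000 13.000 16.000
    endloop
  endfacet
  facet normal -0.7389 0.3061 0.6003
    outer loop
      vertex 3.808 22.192 0.000
      vertex 0.000 13.000 0.000
      vertex 13.000 13.000 16.000
    endloop
  endfacet
  facet normal -0.7389 -0.3061 0.6003
    outer loop
      vertex 0.000 13.000 0.000
      vertex 3.808 3.808 0.000
      vertex 13.000 13.000 16.000
    endloop
  endfacet
  facet normal -0.3061 -0.7389 0.6003
    outer loop
      vertex 3.808 3.808 0.000
      vertex 13.000 0.000 0.000
      vertex 13.000 13.000 16.000
    endloop
  endfacet
  facet normal 0.3061 -0.7389 0.6003
    outer loop
      vertex 13.000 0.000 0.000
      vertex 22.192 3.808 0.000
      vertex 13.000 13.000 16.000
    endloop
  endfacet
  facet normal 0.7389 -0.3061 0.6003
    outer loop
      vertex 22.192 3.808 0.000
      vertex 26.000 13.000 0.000
      vertex 13.000 13.000 16.000
    endloop
  endfacet
endsolid part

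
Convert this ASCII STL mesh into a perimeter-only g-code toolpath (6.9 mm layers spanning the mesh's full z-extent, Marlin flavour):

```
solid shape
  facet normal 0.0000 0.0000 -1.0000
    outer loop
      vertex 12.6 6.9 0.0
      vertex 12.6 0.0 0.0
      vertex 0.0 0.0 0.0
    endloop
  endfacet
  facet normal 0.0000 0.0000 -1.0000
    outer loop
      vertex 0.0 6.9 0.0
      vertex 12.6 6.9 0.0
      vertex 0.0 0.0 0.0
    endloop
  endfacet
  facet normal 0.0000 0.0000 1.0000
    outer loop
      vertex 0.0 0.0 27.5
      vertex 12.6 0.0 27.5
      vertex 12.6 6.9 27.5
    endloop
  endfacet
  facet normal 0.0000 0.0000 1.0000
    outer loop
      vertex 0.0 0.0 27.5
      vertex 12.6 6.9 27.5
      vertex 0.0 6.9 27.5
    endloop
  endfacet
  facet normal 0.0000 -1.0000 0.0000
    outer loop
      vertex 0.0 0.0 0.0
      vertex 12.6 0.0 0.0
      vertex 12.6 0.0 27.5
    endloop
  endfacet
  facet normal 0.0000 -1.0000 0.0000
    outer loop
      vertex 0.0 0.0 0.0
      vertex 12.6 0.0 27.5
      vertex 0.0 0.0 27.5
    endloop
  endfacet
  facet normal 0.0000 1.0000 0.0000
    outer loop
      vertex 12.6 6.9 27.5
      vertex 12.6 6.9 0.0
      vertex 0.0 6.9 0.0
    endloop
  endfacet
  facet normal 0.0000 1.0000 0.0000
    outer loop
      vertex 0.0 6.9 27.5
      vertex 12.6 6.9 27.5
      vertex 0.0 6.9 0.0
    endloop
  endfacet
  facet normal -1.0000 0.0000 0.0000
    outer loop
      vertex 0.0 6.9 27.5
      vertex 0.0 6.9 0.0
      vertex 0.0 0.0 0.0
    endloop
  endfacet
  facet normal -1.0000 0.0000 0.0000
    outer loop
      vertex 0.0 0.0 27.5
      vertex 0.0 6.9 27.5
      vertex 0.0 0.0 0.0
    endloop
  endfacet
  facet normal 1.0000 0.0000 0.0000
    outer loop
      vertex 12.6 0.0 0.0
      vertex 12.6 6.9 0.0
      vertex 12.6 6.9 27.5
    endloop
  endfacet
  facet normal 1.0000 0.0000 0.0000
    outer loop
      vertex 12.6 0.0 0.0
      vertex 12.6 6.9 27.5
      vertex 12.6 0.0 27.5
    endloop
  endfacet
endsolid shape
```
; perimeter-only toolpath
G21 ; units = mm
G90 ; absolute positioning
G28 ; home
; layer 1
G0 Z6.9
G0 X0.0 Y0.0
G1 X12.6 Y0.0
G1 X12.6 Y6.9
G1 X0.0 Y6.9
G1 X0.0 Y0.0
; layer 2
G0 Z13.8
G0 X0.0 Y0.0
G1 X12.6 Y0.0
G1 X12.6 Y6.9
G1 X0.0 Y6.9
G1 X0.0 Y0.0
; layer 3
G0 Z20.6
G0 X0.0 Y0.0
G1 X12.6 Y0.0
G1 X12.6 Y6.9
G1 X0.0 Y6.9
G1 X0.0 Y0.0
; layer 4
G0 Z27.5
G0 X0.0 Y0.0
G1 X12.6 Y0.0
G1 X12.6 Y6.9
G1 X0.0 Y6.9
G1 X0.0 Y0.0
M2 ; end

The solid is a rectangular box, roughly 12.6 × 6.9 mm footprint and 27.5 mm tall. Slicing at Δz = 6.9 mm — 4 equal slices spanning the solid's height, so layer i sits at z = i·h/4 — gives 4 non-empty perimeters. Each is a 4-segment closed polygon; G0 lifts to the layer z and rapids to the start vertex, then G1 traces the edges.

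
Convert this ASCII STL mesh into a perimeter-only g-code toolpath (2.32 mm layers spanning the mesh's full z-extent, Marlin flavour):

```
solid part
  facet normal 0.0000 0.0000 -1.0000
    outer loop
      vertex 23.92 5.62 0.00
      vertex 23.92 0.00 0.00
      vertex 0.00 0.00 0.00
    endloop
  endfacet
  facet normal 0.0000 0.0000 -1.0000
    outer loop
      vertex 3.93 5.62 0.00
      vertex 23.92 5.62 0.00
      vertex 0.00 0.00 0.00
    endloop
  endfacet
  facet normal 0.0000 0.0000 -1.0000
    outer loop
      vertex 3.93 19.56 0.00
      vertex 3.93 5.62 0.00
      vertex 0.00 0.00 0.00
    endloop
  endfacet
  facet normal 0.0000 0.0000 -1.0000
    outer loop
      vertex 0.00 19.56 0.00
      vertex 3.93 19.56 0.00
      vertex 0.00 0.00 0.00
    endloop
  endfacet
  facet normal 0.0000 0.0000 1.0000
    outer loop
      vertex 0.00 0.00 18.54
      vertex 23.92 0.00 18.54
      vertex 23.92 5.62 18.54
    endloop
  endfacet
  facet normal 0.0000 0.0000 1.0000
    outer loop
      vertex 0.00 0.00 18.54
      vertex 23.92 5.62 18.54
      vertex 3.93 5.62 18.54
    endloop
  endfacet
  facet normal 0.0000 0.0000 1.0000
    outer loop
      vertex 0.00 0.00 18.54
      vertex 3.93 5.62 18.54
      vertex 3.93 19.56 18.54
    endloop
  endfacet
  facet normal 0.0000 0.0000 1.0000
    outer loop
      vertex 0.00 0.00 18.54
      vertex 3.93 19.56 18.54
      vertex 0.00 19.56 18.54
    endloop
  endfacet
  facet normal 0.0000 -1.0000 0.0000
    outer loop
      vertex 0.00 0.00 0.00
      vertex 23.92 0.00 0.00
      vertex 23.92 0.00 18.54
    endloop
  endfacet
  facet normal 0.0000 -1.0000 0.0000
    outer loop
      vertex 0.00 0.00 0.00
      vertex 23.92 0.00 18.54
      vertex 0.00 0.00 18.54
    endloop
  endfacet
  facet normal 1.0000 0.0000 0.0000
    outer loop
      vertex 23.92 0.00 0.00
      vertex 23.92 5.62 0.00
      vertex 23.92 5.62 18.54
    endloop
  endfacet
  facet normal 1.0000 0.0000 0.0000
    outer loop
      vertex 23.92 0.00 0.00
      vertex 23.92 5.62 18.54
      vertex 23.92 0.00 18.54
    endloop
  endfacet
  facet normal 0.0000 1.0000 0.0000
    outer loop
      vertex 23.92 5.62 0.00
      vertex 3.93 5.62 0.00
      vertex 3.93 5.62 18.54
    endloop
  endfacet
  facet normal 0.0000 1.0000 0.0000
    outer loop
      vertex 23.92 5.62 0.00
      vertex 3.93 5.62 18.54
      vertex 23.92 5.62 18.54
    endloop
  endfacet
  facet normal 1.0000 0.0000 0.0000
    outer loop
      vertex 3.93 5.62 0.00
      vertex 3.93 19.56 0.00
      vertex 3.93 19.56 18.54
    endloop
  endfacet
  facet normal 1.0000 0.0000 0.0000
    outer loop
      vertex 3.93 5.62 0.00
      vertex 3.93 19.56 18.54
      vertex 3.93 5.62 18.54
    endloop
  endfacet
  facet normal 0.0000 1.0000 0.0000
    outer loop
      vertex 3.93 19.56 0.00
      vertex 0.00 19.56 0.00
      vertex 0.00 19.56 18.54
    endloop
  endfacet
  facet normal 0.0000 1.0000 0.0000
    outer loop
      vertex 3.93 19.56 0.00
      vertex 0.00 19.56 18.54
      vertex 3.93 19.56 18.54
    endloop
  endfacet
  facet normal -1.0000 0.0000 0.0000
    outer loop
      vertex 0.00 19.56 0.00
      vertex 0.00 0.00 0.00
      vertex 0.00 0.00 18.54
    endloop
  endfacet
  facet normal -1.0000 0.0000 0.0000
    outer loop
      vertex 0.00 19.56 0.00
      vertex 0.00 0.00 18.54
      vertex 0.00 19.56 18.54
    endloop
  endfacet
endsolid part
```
; perimeter-only toolpath
G21 ; units = mm
G90 ; absolute positioning
G28 ; home
; layer 1
G0 Z2.32
G0 X0.00 Y0.00
G1 X23.92 Y0.00
G1 X23.92 Y5.62
G1 X3.93 Y5.62
G1 X3.93 Y19.56
G1 X0.00 Y19.56
G1 X0.00 Y0.00
; layer 2
G0 Z4.63
G0 X0.00 Y0.00
G1 X23.92 Y0.00
G1 X23.92 Y5.62
G1 X3.93 Y5.62
G1 X3.93 Y19.56
G1 X0.00 Y19.56
G1 X0.00 Y0.00
; layer 3
G0 Z6.95
G0 X0.00 Y0.00
G1 X23.92 Y0.00
G1 X23.92 Y5.62
G1 X3.93 Y5.62
G1 X3.93 Y19.56
G1 X0.00 Y19.56
G1 X0.00 Y0.00
; layer 4
G0 Z9.27
G0 X0.00 Y0.00
G1 X23.92 Y0.00
G1 X23.92 Y5.62
G1 X3.93 Y5.62
G1 X3.93 Y19.56
G1 X0.00 Y19.56
G1 X0.00 Y0.00
; layer 5
G0 Z11.59
G0 X0.00 Y0.00
G1 X23.92 Y0.00
G1 X23.92 Y5.62
G1 X3.93 Y5.62
G1 X3.93 Y19.56
G1 X0.00 Y19.56
G1 X0.00 Y0.00
; layer 6
G0 Z13.90
G0 X0.00 Y0.00
G1 X23.92 Y0.00
G1 X23.92 Y5.62
G1 X3.93 Y5.62
G1 X3.93 Y19.56
G1 X0.00 Y19.56
G1 X0.00 Y0.00
; layer 7
G0 Z16.22
G0 X0.00 Y0.00
G1 X23.92 Y0.00
G1 X23.92 Y5.62
G1 X3.93 Y5.62
G1 X3.93 Y19.56
G1 X0.00 Y19.56
G1 X0.00 Y0.00
; layer 8
G0 Z18.54
G0 X0.00 Y0.00
G1 X23.92 Y0.00
G1 X23.92 Y5.62
G1 X3.93 Y5.62
G1 X3.93 Y19.56
G1 X0.00 Y19.56
G1 X0.00 Y0.00
M2 ; end

The solid is an L-shaped prism: outer 23.9 × 19.6 mm, arm thicknesses ≈ 5.62 mm (horizontal) and 3.93 mm (vertical), extruded 18.5 mm in z. Slicing at Δz = 2.32 mm — 8 equal slices spanning the solid's height, so layer i sits at z = i·h/8 — gives 8 non-empty perimeters. Each is a 6-segment closed polygon; G0 lifts to the layer z and rapids to the start vertex, then G1 traces the edges.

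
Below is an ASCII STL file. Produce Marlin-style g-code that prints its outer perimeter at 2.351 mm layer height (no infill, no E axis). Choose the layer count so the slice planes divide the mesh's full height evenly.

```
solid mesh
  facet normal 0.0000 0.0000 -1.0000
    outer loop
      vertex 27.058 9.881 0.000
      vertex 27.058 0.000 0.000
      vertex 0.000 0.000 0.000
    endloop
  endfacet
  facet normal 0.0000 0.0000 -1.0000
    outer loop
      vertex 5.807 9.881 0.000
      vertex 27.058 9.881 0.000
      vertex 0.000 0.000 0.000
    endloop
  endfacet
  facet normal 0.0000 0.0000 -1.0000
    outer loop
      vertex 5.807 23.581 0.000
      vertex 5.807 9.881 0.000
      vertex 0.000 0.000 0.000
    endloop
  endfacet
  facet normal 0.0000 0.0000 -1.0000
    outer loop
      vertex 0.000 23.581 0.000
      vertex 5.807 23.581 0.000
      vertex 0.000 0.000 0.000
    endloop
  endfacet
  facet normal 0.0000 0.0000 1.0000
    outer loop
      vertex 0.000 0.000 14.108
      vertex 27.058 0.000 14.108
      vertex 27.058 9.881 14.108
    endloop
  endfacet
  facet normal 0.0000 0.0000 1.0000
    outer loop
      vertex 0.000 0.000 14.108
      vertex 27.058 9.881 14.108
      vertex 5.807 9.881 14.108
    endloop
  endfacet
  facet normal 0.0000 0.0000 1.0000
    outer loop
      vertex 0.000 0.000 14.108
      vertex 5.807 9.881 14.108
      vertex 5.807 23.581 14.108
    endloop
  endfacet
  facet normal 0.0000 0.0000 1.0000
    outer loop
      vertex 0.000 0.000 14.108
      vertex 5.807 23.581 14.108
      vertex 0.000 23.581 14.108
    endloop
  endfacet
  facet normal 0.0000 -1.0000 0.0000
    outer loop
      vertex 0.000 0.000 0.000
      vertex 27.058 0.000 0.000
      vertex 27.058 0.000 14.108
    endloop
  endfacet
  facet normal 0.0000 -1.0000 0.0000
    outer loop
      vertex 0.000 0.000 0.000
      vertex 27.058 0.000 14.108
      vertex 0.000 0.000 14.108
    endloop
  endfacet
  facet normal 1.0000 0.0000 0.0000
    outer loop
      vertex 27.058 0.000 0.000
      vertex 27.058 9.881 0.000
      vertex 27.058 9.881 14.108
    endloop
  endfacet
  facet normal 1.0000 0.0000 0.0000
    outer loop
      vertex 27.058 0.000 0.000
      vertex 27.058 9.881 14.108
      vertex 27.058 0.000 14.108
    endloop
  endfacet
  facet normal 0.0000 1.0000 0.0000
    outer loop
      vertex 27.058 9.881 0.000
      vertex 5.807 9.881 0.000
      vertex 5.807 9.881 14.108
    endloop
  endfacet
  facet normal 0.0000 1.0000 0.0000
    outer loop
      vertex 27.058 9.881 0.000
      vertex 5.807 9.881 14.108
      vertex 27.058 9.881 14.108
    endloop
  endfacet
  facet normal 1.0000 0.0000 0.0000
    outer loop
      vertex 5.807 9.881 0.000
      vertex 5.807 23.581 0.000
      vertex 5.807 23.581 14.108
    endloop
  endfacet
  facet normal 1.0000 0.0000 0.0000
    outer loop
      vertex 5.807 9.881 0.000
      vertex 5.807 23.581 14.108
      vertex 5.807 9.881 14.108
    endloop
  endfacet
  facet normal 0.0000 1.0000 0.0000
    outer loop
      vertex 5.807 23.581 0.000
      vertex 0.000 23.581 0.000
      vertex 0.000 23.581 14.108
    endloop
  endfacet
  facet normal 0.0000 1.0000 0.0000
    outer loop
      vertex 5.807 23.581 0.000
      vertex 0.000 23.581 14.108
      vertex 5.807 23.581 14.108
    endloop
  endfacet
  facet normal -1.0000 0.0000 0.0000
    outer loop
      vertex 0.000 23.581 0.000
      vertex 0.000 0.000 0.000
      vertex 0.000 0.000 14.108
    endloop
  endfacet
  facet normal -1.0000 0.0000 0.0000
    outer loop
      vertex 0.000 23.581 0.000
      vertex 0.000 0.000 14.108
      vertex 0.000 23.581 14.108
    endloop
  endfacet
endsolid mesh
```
; perimeter-only toolpath
G21 ; units = mm
G90 ; absolute positioning
G28 ; home
; layer 1
G0 Z2.351
G0 X0.000 Y0.000
G1 X27.058 Y0.000
G1 X27.058 Y9.881
G1 X5.807 Y9.881
G1 X5.807 Y23.581
G1 X0.000 Y23.581
G1 X0.000 Y0.000
; layer 2
G0 Z4.703
G0 X0.000 Y0.000
G1 X27.058 Y0.000
G1 X27.058 Y9.881
G1 X5.807 Y9.881
G1 X5.807 Y23.581
G1 X0.000 Y23.581
G1 X0.000 Y0.000
; layer 3
G0 Z7.054
G0 X0.000 Y0.000
G1 X27.058 Y0.000
G1 X27.058 Y9.881
G1 X5.807 Y9.881
G1 X5.807 Y23.581
G1 X0.000 Y23.581
G1 X0.000 Y0.000
; layer 4
G0 Z9.405
G0 X0.000 Y0.000
G1 X27.058 Y0.000
G1 X27.058 Y9.881
G1 X5.807 Y9.881
G1 X5.807 Y23.581
G1 X0.000 Y23.581
G1 X0.000 Y0.000
; layer 5
G0 Z11.757
G0 X0.000 Y0.000
G1 X27.058 Y0.000
G1 X27.058 Y9.881
G1 X5.807 Y9.881
G1 X5.807 Y23.581
G1 X0.000 Y23.581
G1 X0.000 Y0.000
; layer 6
G0 Z14.108
G0 X0.000 Y0.000
G1 X27.058 Y0.000
G1 X27.058 Y9.881
G1 X5.807 Y9.881
G1 X5.807 Y23.581
G1 X0.000 Y23.581
G1 X0.000 Y0.000
M2 ; end

The solid is an L-shaped prism: outer 27.1 × 23.6 mm, arm thicknesses ≈ 9.88 mm (horizontal) and 5.81 mm (vertical), extruded 14.1 mm in z. Slicing at Δz = 2.351 mm — 6 equal slices spanning the solid's height, so layer i sits at z = i·h/6 — gives 6 non-empty perimeters. Each is a 6-segment closed polygon; G0 lifts to the layer z and rapids to the start vertex, then G1 traces the edges.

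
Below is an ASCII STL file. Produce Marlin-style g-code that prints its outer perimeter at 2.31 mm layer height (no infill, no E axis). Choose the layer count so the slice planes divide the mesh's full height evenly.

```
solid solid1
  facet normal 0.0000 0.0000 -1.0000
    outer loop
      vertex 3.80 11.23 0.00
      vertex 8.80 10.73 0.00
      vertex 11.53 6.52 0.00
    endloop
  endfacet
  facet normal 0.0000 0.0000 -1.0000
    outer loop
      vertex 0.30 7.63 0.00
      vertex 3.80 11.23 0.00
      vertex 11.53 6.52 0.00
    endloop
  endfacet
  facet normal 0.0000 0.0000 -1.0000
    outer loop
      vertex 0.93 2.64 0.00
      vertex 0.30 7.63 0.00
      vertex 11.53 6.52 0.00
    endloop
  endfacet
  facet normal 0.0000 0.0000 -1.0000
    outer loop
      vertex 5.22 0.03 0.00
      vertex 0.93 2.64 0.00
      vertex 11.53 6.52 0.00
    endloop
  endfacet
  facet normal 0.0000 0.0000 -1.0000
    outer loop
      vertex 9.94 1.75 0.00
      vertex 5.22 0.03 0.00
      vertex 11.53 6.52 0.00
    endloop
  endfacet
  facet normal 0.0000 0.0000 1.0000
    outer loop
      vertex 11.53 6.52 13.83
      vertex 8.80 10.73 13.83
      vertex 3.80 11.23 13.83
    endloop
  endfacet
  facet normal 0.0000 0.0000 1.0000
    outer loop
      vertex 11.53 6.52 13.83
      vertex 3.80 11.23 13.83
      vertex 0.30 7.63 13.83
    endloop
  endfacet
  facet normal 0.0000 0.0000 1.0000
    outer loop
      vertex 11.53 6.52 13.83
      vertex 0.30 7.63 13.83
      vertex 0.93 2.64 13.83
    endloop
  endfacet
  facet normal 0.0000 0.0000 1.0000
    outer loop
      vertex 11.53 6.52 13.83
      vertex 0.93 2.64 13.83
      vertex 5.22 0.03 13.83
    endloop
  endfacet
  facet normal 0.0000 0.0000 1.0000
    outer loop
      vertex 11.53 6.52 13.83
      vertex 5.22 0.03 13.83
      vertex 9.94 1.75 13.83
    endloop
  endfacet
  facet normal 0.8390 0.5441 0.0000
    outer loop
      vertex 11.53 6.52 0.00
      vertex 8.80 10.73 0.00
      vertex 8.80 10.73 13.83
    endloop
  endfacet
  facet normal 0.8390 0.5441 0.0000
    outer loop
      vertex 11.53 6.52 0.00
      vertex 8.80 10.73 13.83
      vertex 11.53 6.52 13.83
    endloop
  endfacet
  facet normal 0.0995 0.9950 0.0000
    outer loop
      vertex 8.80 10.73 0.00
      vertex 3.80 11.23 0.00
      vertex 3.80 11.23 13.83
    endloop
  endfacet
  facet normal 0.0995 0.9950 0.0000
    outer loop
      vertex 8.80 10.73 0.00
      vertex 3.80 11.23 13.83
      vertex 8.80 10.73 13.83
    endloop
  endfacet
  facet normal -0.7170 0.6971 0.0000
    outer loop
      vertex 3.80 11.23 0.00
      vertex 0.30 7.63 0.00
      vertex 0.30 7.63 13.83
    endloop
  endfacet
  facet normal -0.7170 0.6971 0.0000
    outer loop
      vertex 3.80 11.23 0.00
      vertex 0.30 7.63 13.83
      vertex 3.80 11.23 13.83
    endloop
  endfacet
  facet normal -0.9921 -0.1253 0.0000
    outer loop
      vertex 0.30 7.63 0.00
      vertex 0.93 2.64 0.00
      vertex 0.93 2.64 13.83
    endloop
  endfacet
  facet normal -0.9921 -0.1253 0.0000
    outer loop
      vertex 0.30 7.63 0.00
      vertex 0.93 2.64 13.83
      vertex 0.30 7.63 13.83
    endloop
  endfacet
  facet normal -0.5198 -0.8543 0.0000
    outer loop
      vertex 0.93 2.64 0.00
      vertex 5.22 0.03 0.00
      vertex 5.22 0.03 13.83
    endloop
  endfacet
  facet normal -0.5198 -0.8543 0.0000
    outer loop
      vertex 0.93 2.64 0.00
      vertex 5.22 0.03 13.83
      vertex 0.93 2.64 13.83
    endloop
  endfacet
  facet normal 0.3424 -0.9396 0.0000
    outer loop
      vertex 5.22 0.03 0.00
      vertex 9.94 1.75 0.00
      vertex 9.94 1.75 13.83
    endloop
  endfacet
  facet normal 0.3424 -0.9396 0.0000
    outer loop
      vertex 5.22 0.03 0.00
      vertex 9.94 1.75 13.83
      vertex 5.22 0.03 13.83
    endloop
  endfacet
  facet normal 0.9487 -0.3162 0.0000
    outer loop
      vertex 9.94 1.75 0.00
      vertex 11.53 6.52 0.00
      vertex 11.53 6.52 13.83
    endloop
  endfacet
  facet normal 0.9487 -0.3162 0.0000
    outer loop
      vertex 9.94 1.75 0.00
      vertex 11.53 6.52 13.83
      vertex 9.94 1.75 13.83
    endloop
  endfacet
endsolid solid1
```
; perimeter-only toolpath
G21 ; units = mm
G90 ; absolute positioning
G28 ; home
; layer 1
G0 Z2.31
G0 X11.53 Y6.52
G1 X8.80 Y10.73
G1 X3.80 Y11.23
G1 X0.30 Y7.63
G1 X0.93 Y2.64
G1 X5.22 Y0.03
G1 X9.94 Y1.75
G1 X11.53 Y6.52
; layer 2
G0 Z4.61
G0 X11.53 Y6.52
G1 X8.80 Y10.73
G1 X3.80 Y11.23
G1 X0.30 Y7.63
G1 X0.93 Y2.64
G1 X5.22 Y0.03
G1 X9.94 Y1.75
G1 X11.53 Y6.52
; layer 3
G0 Z6.92
G0 X11.53 Y6.52
G1 X8.80 Y10.73
G1 X3.80 Y11.23
G1 X0.30 Y7.63
G1 X0.93 Y2.64
G1 X5.22 Y0.03
G1 X9.94 Y1.75
G1 X11.53 Y6.52
; layer 4
G0 Z9.22
G0 X11.53 Y6.52
G1 X8.80 Y10.73
G1 X3.80 Y11.23
G1 X0.30 Y7.63
G1 X0.93 Y2.64
G1 X5.22 Y0.03
G1 X9.94 Y1.75
G1 X11.53 Y6.52
; layer 5
G0 Z11.53
G0 X11.53 Y6.52
G1 X8.80 Y10.73
G1 X3.80 Y11.23
G1 X0.30 Y7.63
G1 X0.93 Y2.64
G1 X5.22 Y0.03
G1 X9.94 Y1.75
G1 X11.53 Y6.52
; layer 6
G0 Z13.83
G0 X11.53 Y6.52
G1 X8.80 Y10.73
G1 X3.80 Y11.23
G1 X0.30 Y7.63
G1 X0.93 Y2.64
G1 X5.22 Y0.03
G1 X9.94 Y1.75
G1 X11.53 Y6.52
M2 ; end

The solid is a regular 7-sided prism (a cylinder approximated with 7 flat sides), circumscribed radius ≈ 5.79 mm, height ≈ 13.8 mm. Slicing at Δz = 2.31 mm — 6 equal slices spanning the solid's height, so layer i sits at z = i·h/6 — gives 6 non-empty perimeters. Each is a 7-segment closed polygon; G0 lifts to the layer z and rapids to the start vertex, then G1 traces the edges.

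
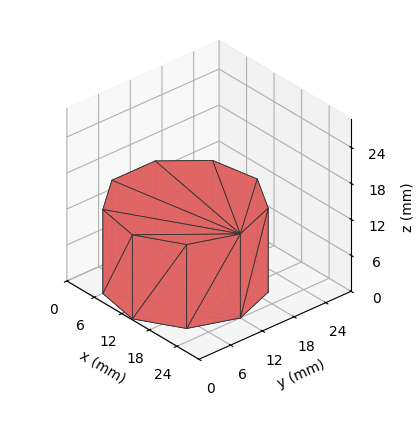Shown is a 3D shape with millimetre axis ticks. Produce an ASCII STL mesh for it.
Reading the render: the shape is a regular 9-sided prism (a cylinder approximated with 9 flat sides), circumscribed radius ≈ 12 mm, height ≈ 14 mm (dimensions read to the nearest mm from the axis ticks). For the STL, each face is triangulated and given an outward normal.

solid part
  facet normal 0.0000 0.0000 -1.0000
    outer loop
      vertex 14.08 23.82 0.00
      vertex 21.19 19.71 0.00
      vertex 24.00 12.00 0.00
    endloop
  endfacet
  facet normal 0.0000 0.0000 -1.0000
    outer loop
      vertex 6.00 22.39 0.00
      vertex 14.08 23.82 0.00
      vertex 24.00 12.00 0.00
    endloop
  endfacet
  facet normal 0.0000 0.0000 -1.0000
    outer loop
      vertex 0.72 16.10 0.00
      vertex 6.00 22.39 0.00
      vertex 24.00 12.00 0.00
    endloop
  endfacet
  facet normal 0.0000 0.0000 -1.0000
    outer loop
      vertex 0.72 7.90 0.00
      vertex 0.72 16.10 0.00
      vertex 24.00 12.00 0.00
    endloop
  endfacet
  facet normal 0.0000 0.0000 -1.0000
    outer loop
      vertex 6.00 1.61 0.00
      vertex 0.72 7.90 0.00
      vertex 24.00 12.00 0.00
    endloop
  endfacet
  facet normal 0.0000 0.0000 -1.0000
    outer loop
      vertex 14.08 0.18 0.00
      vertex 6.00 1.61 0.00
      vertex 24.00 12.00 0.00
    endloop
  endfacet
  facet normal 0.0000 0.0000 -1.0000
    outer loop
      vertex 21.19 4.29 0.00
      vertex 14.08 0.18 0.00
      vertex 24.00 12.00 0.00
    endloop
  endfacet
  facet normal 0.0000 0.0000 1.0000
    outer loop
      vertex 24.00 12.00 14.00
      vertex 21.19 19.71 14.00
      vertex 14.08 23.82 14.00
    endloop
  endfacet
  facet normal 0.0000 0.0000 1.0000
    outer loop
      vertex 24.00 12.00 14.00
      vertex 14.08 23.82 14.00
      vertex 6.00 22.39 14.00
    endloop
  endfacet
  facet normal 0.0000 0.0000 1.0000
    outer loop
      vertex 24.00 12.00 14.00
      vertex 6.00 22.39 14.00
      vertex 0.72 16.10 14.00
    endloop
  endfacet
  facet normal 0.0000 0.0000 1.0000
    outer loop
      vertex 24.00 12.00 14.00
      vertex 0.72 16.10 14.00
      vertex 0.72 7.90 14.00
    endloop
  endfacet
  facet normal 0.0000 0.0000 1.0000
    outer loop
      vertex 24.00 12.00 14.00
      vertex 0.72 7.90 14.00
      vertex 6.00 1.61 14.00
    endloop
  endfacet
  facet normal 0.0000 0.0000 1.0000
    outer loop
      vertex 24.00 12.00 14.00
      vertex 6.00 1.61 14.00
      vertex 14.08 0.18 14.00
    endloop
  endfacet
  facet normal 0.0000 0.0000 1.0000
    outer loop
      vertex 24.00 12.00 14.00
      vertex 14.08 0.18 14.00
      vertex 21.19 4.29 14.00
    endloop
  endfacet
  facet normal 0.9395 0.3424 0.0000
    outer loop
      vertex 24.00 12.00 0.00
      vertex 21.19 19.71 0.00
      vertex 21.19 19.71 14.00
    endloop
  endfacet
  facet normal 0.9395 0.3424 0.0000
    outer loop
      vertex 24.00 12.00 0.00
      vertex 21.19 19.71 14.00
      vertex 24.00 12.00 14.00
    endloop
  endfacet
  facet normal 0.5005 0.8658 0.0000
    outer loop
      vertex 21.19 19.71 0.00
      vertex 14.08 23.82 0.00
      vertex 14.08 23.82 14.00
    endloop
  endfacet
  facet normal 0.5005 0.8658 0.0000
    outer loop
      vertex 21.19 19.71 0.00
      vertex 14.08 23.82 14.00
      vertex 21.19 19.71 14.00
    endloop
  endfacet
  facet normal -0.1743 0.9847 0.0000
    outer loop
      vertex 14.08 23.82 0.00
      vertex 6.00 22.39 0.00
      vertex 6.00 22.39 14.00
    endloop
  endfacet
  facet normal -0.1743 0.9847 0.0000
    outer loop
      vertex 14.08 23.82 0.00
      vertex 6.00 22.39 14.00
      vertex 14.08 23.82 14.00
    endloop
  endfacet
  facet normal -0.7659 0.6429 0.0000
    outer loop
      vertex 6.00 22.39 0.00
      vertex 0.72 16.10 0.00
      vertex 0.72 16.10 14.00
    endloop
  endfacet
  facet normal -0.7659 0.6429 0.0000
    outer loop
      vertex 6.00 22.39 0.00
      vertex 0.72 16.10 14.00
      vertex 6.00 22.39 14.00
    endloop
  endfacet
  facet normal -1.0000 0.0000 0.0000
    outer loop
      vertex 0.72 16.10 0.00
      vertex 0.72 7.90 0.00
      vertex 0.72 7.90 14.00
    endloop
  endfacet
  facet normal -1.0000 0.0000 0.0000
    outer loop
      vertex 0.72 16.10 0.00
      vertex 0.72 7.90 14.00
      vertex 0.72 16.10 14.00
    endloop
  endfacet
  facet normal -0.7659 -0.6429 0.0000
    outer loop
      vertex 0.72 7.90 0.00
      vertex 6.00 1.61 0.00
      vertex 6.00 1.61 14.00
    endloop
  endfacet
  facet normal -0.7659 -0.6429 0.0000
    outer loop
      vertex 0.72 7.90 0.00
      vertex 6.00 1.61 14.00
      vertex 0.72 7.90 14.00
    endloop
  endfacet
  facet normal -0.1743 -0.9847 0.0000
    outer loop
      vertex 6.00 1.61 0.00
      vertex 14.08 0.18 0.00
      vertex 14.08 0.18 14.00
    endloop
  endfacet
  facet normal -0.1743 -0.9847 0.0000
    outer loop
      vertex 6.00 1.61 0.00
      vertex 14.08 0.18 14.00
      vertex 6.00 1.61 14.00
    endloop
  endfacet
  facet normal 0.5005 -0.8658 0.0000
    outer loop
      vertex 14.08 0.18 0.00
      vertex 21.19 4.29 0.00
      vertex 21.19 4.29 14.00
    endloop
  endfacet
  facet normal 0.5005 -0.8658 0.0000
    outer loop
      vertex 14.08 0.18 0.00
      vertex 21.19 4.29 14.00
      vertex 14.08 0.18 14.00
    endloop
  endfacet
  facet normal 0.9395 -0.3424 0.0000
    outer loop
      vertex 21.19 4.29 0.00
      vertex 24.00 12.00 0.00
      vertex 24.00 12.00 14.00
    endloop
  endfacet
  facet normal 0.9395 -0.3424 0.0000
    outer loop
      vertex 21.19 4.29 0.00
      vertex 24.00 12.00 14.00
      vertex 21.19 4.29 14.00
    endloop
  endfacet
endsolid part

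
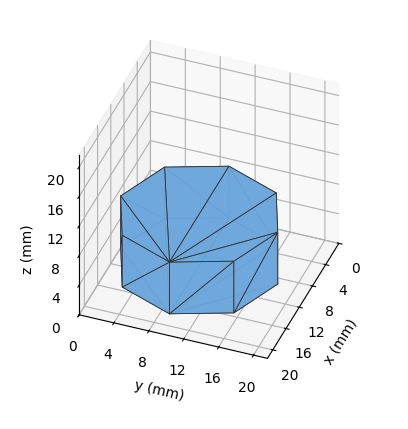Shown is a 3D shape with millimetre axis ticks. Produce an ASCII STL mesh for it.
Reading the render: the shape is a regular 8-sided prism (a cylinder approximated with 8 flat sides), circumscribed radius ≈ 9 mm, height ≈ 7 mm (dimensions read to the nearest mm from the axis ticks). For the STL, each face is triangulated and given an outward normal.

solid part
  facet normal 0.0000 0.0000 -1.0000
    outer loop
      vertex 9.0 18.0 0.0
      vertex 15.4 15.4 0.0
      vertex 18.0 9.0 0.0
    endloop
  endfacet
  facet normal 0.0000 0.0000 -1.0000
    outer loop
      vertex 2.6 15.4 0.0
      vertex 9.0 18.0 0.0
      vertex 18.0 9.0 0.0
    endloop
  endfacet
  facet normal 0.0000 0.0000 -1.0000
    outer loop
      vertex 0.0 9.0 0.0
      vertex 2.6 15.4 0.0
      vertex 18.0 9.0 0.0
    endloop
  endfacet
  facet normal 0.0000 0.0000 -1.0000
    outer loop
      vertex 2.6 2.6 0.0
      vertex 0.0 9.0 0.0
      vertex 18.0 9.0 0.0
    endloop
  endfacet
  facet normal 0.0000 0.0000 -1.0000
    outer loop
      vertex 9.0 0.0 0.0
      vertex 2.6 2.6 0.0
      vertex 18.0 9.0 0.0
    endloop
  endfacet
  facet normal 0.0000 0.0000 -1.0000
    outer loop
      vertex 15.4 2.6 0.0
      vertex 9.0 0.0 0.0
      vertex 18.0 9.0 0.0
    endloop
  endfacet
  facet normal 0.0000 0.0000 1.0000
    outer loop
      vertex 18.0 9.0 7.0
      vertex 15.4 15.4 7.0
      vertex 9.0 18.0 7.0
    endloop
  endfacet
  facet normal 0.0000 0.0000 1.0000
    outer loop
      vertex 18.0 9.0 7.0
      vertex 9.0 18.0 7.0
      vertex 2.6 15.4 7.0
    endloop
  endfacet
  facet normal 0.0000 0.0000 1.0000
    outer loop
      vertex 18.0 9.0 7.0
      vertex 2.6 15.4 7.0
      vertex 0.0 9.0 7.0
    endloop
  endfacet
  facet normal 0.0000 0.0000 1.0000
    outer loop
      vertex 18.0 9.0 7.0
      vertex 0.0 9.0 7.0
      vertex 2.6 2.6 7.0
    endloop
  endfacet
  facet normal 0.0000 0.0000 1.0000
    outer loop
      vertex 18.0 9.0 7.0
      vertex 2.6 2.6 7.0
      vertex 9.0 0.0 7.0
    endloop
  endfacet
  facet normal 0.0000 0.0000 1.0000
    outer loop
      vertex 18.0 9.0 7.0
      vertex 9.0 0.0 7.0
      vertex 15.4 2.6 7.0
    endloop
  endfacet
  facet normal 0.9265 0.3764 0.0000
    outer loop
      vertex 18.0 9.0 0.0
      vertex 15.4 15.4 0.0
      vertex 15.4 15.4 7.0
    endloop
  endfacet
  facet normal 0.9265 0.3764 0.0000
    outer loop
      vertex 18.0 9.0 0.0
      vertex 15.4 15.4 7.0
      vertex 18.0 9.0 7.0
    endloop
  endfacet
  facet normal 0.3764 0.9265 0.0000
    outer loop
      vertex 15.4 15.4 0.0
      vertex 9.0 18.0 0.0
      vertex 9.0 18.0 7.0
    endloop
  endfacet
  facet normal 0.3764 0.9265 0.0000
    outer loop
      vertex 15.4 15.4 0.0
      vertex 9.0 18.0 7.0
      vertex 15.4 15.4 7.0
    endloop
  endfacet
  facet normal -0.3764 0.9265 0.0000
    outer loop
      vertex 9.0 18.0 0.0
      vertex 2.6 15.4 0.0
      vertex 2.6 15.4 7.0
    endloop
  endfacet
  facet normal -0.3764 0.9265 0.0000
    outer loop
      vertex 9.0 18.0 0.0
      vertex 2.6 15.4 7.0
      vertex 9.0 18.0 7.0
    endloop
  endfacet
  facet normal -0.9265 0.3764 0.0000
    outer loop
      vertex 2.6 15.4 0.0
      vertex 0.0 9.0 0.0
      vertex 0.0 9.0 7.0
    endloop
  endfacet
  facet normal -0.9265 0.3764 0.0000
    outer loop
      vertex 2.6 15.4 0.0
      vertex 0.0 9.0 7.0
      vertex 2.6 15.4 7.0
    endloop
  endfacet
  facet normal -0.9265 -0.3764 0.0000
    outer loop
      vertex 0.0 9.0 0.0
      vertex 2.6 2.6 0.0
      vertex 2.6 2.6 7.0
    endloop
  endfacet
  facet normal -0.9265 -0.3764 0.0000
    outer loop
      vertex 0.0 9.0 0.0
      vertex 2.6 2.6 7.0
      vertex 0.0 9.0 7.0
    endloop
  endfacet
  facet normal -0.3764 -0.9265 0.0000
    outer loop
      vertex 2.6 2.6 0.0
      vertex 9.0 0.0 0.0
      vertex 9.0 0.0 7.0
    endloop
  endfacet
  facet normal -0.3764 -0.9265 0.0000
    outer loop
      vertex 2.6 2.6 0.0
      vertex 9.0 0.0 7.0
      vertex 2.6 2.6 7.0
    endloop
  endfacet
  facet normal 0.3764 -0.9265 0.0000
    outer loop
      vertex 9.0 0.0 0.0
      vertex 15.4 2.6 0.0
      vertex 15.4 2.6 7.0
    endloop
  endfacet
  facet normal 0.3764 -0.9265 0.0000
    outer loop
      vertex 9.0 0.0 0.0
      vertex 15.4 2.6 7.0
      vertex 9.0 0.0 7.0
    endloop
  endfacet
  facet normal 0.9265 -0.3764 0.0000
    outer loop
      vertex 15.4 2.6 0.0
      vertex 18.0 9.0 0.0
      vertex 18.0 9.0 7.0
    endloop
  endfacet
  facet normal 0.9265 -0.3764 0.0000
    outer loop
      vertex 15.4 2.6 0.0
      vertex 18.0 9.0 7.0
      vertex 15.4 2.6 7.0
    endloop
  endfacet
endsolid part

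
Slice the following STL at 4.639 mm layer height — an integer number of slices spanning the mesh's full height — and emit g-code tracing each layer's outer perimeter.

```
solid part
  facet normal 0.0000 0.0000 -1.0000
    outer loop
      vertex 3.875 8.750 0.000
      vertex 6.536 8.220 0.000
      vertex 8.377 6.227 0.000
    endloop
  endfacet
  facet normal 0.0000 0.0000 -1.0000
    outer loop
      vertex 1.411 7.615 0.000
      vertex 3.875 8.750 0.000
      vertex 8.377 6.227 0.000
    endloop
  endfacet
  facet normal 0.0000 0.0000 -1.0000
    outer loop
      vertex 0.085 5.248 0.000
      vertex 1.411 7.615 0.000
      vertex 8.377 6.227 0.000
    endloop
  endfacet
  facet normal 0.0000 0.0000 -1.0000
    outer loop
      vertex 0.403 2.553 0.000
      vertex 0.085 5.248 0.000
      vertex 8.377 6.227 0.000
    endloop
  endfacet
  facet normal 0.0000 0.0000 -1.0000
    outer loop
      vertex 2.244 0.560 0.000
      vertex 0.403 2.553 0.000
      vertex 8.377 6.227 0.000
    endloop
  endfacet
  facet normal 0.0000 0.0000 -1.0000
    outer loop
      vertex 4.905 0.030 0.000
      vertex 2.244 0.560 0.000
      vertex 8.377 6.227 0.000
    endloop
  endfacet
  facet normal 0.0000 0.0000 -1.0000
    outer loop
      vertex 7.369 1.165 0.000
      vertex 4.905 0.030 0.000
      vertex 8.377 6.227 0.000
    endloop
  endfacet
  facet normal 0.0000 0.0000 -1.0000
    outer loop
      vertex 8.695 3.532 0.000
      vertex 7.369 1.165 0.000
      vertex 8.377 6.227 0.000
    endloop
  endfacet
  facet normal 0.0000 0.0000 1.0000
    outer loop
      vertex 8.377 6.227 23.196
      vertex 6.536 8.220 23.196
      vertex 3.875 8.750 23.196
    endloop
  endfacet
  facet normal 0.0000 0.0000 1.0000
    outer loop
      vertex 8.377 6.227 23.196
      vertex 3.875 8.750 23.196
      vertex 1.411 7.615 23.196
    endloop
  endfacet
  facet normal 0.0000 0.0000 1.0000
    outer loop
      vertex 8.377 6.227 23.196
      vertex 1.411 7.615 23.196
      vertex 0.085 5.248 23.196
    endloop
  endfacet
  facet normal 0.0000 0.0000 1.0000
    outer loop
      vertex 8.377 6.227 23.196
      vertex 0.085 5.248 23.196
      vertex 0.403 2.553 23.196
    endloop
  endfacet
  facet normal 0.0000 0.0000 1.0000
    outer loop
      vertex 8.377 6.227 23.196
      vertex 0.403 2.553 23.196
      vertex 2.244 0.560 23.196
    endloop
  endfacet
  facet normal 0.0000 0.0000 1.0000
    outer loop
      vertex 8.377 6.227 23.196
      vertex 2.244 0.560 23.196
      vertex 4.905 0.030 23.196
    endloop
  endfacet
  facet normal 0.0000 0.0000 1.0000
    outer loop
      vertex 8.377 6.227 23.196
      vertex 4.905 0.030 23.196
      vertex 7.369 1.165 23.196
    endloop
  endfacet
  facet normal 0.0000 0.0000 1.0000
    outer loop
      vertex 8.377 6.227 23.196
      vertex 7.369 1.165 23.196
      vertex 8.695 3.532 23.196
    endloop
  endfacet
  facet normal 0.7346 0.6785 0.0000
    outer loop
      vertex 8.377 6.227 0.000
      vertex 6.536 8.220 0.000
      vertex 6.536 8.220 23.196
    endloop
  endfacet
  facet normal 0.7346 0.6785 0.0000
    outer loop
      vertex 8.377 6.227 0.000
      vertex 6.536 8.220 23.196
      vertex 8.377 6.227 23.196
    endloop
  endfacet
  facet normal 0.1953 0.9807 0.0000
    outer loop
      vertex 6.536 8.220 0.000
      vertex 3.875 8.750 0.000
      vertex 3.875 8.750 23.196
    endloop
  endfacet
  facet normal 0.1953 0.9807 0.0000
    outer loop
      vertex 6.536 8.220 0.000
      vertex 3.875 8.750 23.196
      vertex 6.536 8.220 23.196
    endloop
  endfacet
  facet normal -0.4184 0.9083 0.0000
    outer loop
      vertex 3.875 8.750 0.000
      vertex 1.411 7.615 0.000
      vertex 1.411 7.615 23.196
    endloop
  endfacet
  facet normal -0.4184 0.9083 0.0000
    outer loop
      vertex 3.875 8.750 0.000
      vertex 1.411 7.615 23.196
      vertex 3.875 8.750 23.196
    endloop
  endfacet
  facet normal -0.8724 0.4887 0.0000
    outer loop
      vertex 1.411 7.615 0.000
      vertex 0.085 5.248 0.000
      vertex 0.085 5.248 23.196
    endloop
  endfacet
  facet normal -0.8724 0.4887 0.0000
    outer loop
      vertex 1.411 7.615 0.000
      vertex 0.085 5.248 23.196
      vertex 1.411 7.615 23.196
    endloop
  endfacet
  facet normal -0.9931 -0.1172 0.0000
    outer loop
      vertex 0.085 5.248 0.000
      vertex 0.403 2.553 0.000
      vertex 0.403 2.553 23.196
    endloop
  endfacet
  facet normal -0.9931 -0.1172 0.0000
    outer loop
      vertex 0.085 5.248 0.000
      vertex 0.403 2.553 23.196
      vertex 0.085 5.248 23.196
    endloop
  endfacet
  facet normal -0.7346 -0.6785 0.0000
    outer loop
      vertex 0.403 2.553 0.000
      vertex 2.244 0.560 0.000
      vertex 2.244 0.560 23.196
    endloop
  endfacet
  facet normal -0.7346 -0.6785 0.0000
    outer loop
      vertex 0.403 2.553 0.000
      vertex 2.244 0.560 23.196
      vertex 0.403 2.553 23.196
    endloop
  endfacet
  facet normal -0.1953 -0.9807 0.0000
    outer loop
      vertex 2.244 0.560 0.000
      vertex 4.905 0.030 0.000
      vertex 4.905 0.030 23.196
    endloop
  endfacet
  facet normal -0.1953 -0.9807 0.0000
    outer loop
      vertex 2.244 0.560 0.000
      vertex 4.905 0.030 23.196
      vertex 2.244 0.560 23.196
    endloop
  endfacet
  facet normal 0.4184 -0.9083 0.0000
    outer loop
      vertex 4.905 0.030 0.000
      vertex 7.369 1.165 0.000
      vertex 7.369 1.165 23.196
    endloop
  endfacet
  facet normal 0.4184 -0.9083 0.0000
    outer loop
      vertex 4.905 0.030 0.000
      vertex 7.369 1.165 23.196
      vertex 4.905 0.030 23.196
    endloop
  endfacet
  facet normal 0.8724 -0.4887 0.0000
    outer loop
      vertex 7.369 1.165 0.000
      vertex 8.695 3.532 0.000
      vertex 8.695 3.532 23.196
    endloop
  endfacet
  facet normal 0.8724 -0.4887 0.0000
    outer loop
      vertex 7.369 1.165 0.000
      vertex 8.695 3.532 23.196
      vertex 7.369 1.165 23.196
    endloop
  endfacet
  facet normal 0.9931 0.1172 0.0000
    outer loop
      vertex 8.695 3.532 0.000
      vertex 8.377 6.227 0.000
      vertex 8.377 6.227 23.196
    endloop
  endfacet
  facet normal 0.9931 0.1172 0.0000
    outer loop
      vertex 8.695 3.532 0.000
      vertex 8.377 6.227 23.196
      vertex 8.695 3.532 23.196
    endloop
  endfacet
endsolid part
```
; perimeter-only toolpath
G21 ; units = mm
G90 ; absolute positioning
G28 ; home
; layer 1
G0 Z4.639
G0 X8.377 Y6.227
G1 X6.536 Y8.220
G1 X3.875 Y8.750
G1 X1.411 Y7.615
G1 X0.085 Y5.248
G1 X0.403 Y2.553
G1 X2.244 Y0.560
G1 X4.905 Y0.030
G1 X7.369 Y1.165
G1 X8.695 Y3.532
G1 X8.377 Y6.227
; layer 2
G0 Z9.278
G0 X8.377 Y6.227
G1 X6.536 Y8.220
G1 X3.875 Y8.750
G1 X1.411 Y7.615
G1 X0.085 Y5.248
G1 X0.403 Y2.553
G1 X2.244 Y0.560
G1 X4.905 Y0.030
G1 X7.369 Y1.165
G1 X8.695 Y3.532
G1 X8.377 Y6.227
; layer 3
G0 Z13.918
G0 X8.377 Y6.227
G1 X6.536 Y8.220
G1 X3.875 Y8.750
G1 X1.411 Y7.615
G1 X0.085 Y5.248
G1 X0.403 Y2.553
G1 X2.244 Y0.560
G1 X4.905 Y0.030
G1 X7.369 Y1.165
G1 X8.695 Y3.532
G1 X8.377 Y6.227
; layer 4
G0 Z18.557
G0 X8.377 Y6.227
G1 X6.536 Y8.220
G1 X3.875 Y8.750
G1 X1.411 Y7.615
G1 X0.085 Y5.248
G1 X0.403 Y2.553
G1 X2.244 Y0.560
G1 X4.905 Y0.030
G1 X7.369 Y1.165
G1 X8.695 Y3.532
G1 X8.377 Y6.227
; layer 5
G0 Z23.196
G0 X8.377 Y6.227
G1 X6.536 Y8.220
G1 X3.875 Y8.750
G1 X1.411 Y7.615
G1 X0.085 Y5.248
G1 X0.403 Y2.553
G1 X2.244 Y0.560
G1 X4.905 Y0.030
G1 X7.369 Y1.165
G1 X8.695 Y3.532
G1 X8.377 Y6.227
M2 ; end

The solid is a regular 10-sided prism (a cylinder approximated with 10 flat sides), circumscribed radius ≈ 4.39 mm, height ≈ 23.2 mm. Slicing at Δz = 4.639 mm — 5 equal slices spanning the solid's height, so layer i sits at z = i·h/5 — gives 5 non-empty perimeters. Each is a 10-segment closed polygon; G0 lifts to the layer z and rapids to the start vertex, then G1 traces the edges.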